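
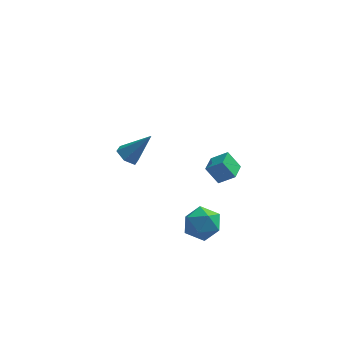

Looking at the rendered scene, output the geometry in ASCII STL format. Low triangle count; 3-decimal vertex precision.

solid 
facet normal -0.787 0.149 -0.599
outer loop
vertex 1.583 -2.391 0.356
vertex 1.845 -1.305 0.282
vertex 2.246 -2.614 -0.57
endloop
endfacet
facet normal -0.234 -0.970 0.066
outer loop
vertex 3.095 -2.775 0.078
vertex 1.583 -2.391 0.356
vertex 2.246 -2.614 -0.57
endloop
endfacet
facet normal -0.786 0.149 -0.600
outer loop
vertex 2.246 -2.614 -0.57
vertex 1.845 -1.305 0.282
vertex 2.508 -1.528 -0.643
endloop
endfacet
facet normal 0.572 -0.192 -0.797
outer loop
vertex 2.508 -1.528 -0.643
vertex 3.095 -2.775 0.078
vertex 2.246 -2.614 -0.57
endloop
endfacet
facet normal -0.572 0.192 0.797
outer loop
vertex 1.583 -2.391 0.356
vertex 2.694 -1.466 0.93
vertex 1.845 -1.305 0.282
endloop
endfacet
facet normal -0.234 -0.970 0.066
outer loop
vertex 2.432 -2.552 1.003
vertex 1.583 -2.391 0.356
vertex 3.095 -2.775 0.078
endloop
endfacet
facet normal -0.572 0.192 0.798
outer loop
vertex 2.432 -2.552 1.003
vertex 2.694 -1.466 0.93
vertex 1.583 -2.391 0.356
endloop
endfacet
facet normal 0.234 0.970 -0.066
outer loop
vertex 1.845 -1.305 0.282
vertex 2.694 -1.466 0.93
vertex 2.508 -1.528 -0.643
endloop
endfacet
facet normal 0.572 -0.192 -0.798
outer loop
vertex 3.357 -1.689 0.004
vertex 3.095 -2.775 0.078
vertex 2.508 -1.528 -0.643
endloop
endfacet
facet normal 0.234 0.970 -0.066
outer loop
vertex 2.508 -1.528 -0.643
vertex 2.694 -1.466 0.93
vertex 3.357 -1.689 0.004
endloop
endfacet
facet normal 0.786 -0.149 0.600
outer loop
vertex 3.357 -1.689 0.004
vertex 2.432 -2.552 1.003
vertex 3.095 -2.775 0.078
endloop
endfacet
facet normal 0.787 -0.149 0.599
outer loop
vertex 2.694 -1.466 0.93
vertex 2.432 -2.552 1.003
vertex 3.357 -1.689 0.004
endloop
endfacet
facet normal -0.637 -0.077 -0.767
outer loop
vertex -2.278 3.121 -4.019
vertex -2.713 3.692 -3.715
vertex -2.137 3.864 -4.211
endloop
endfacet
facet normal 0.913 -0.256 -0.319
outer loop
vertex -2.278 3.121 -4.019
vertex -2.137 3.864 -4.211
vertex -1.427 3.848 -2.165
endloop
endfacet
facet normal -0.637 -0.076 -0.767
outer loop
vertex -2.137 3.864 -4.211
vertex -2.713 3.692 -3.715
vertex -2.572 4.435 -3.906
endloop
endfacet
facet normal 0.706 0.666 -0.240
outer loop
vertex -2.137 3.864 -4.211
vertex -2.572 4.435 -3.906
vertex -1.427 3.848 -2.165
endloop
endfacet
facet normal -0.637 -0.076 -0.767
outer loop
vertex -2.572 4.435 -3.906
vertex -2.713 3.692 -3.715
vertex -3.149 4.263 -3.41
endloop
endfacet
facet normal -0.005 0.947 0.322
outer loop
vertex -2.572 4.435 -3.906
vertex -3.149 4.263 -3.41
vertex -1.427 3.848 -2.165
endloop
endfacet
facet normal -0.637 -0.076 -0.767
outer loop
vertex -3.149 4.263 -3.41
vertex -2.713 3.692 -3.715
vertex -3.29 3.52 -3.219
endloop
endfacet
facet normal -0.509 0.304 0.805
outer loop
vertex -3.149 4.263 -3.41
vertex -3.29 3.52 -3.219
vertex -1.427 3.848 -2.165
endloop
endfacet
facet normal -0.637 -0.078 -0.767
outer loop
vertex -3.29 3.52 -3.219
vertex -2.713 3.692 -3.715
vertex -2.854 2.95 -3.523
endloop
endfacet
facet normal -0.302 -0.618 0.726
outer loop
vertex -3.29 3.52 -3.219
vertex -2.854 2.95 -3.523
vertex -1.427 3.848 -2.165
endloop
endfacet
facet normal -0.637 -0.077 -0.767
outer loop
vertex -2.854 2.95 -3.523
vertex -2.713 3.692 -3.715
vertex -2.278 3.121 -4.019
endloop
endfacet
facet normal 0.408 -0.898 0.165
outer loop
vertex -2.854 2.95 -3.523
vertex -2.278 3.121 -4.019
vertex -1.427 3.848 -2.165
endloop
endfacet
facet normal -0.229 0.005 0.973
outer loop
vertex 1.339 -2.571 -2.477
vertex 0.715 -3.471 -2.619
vertex 1.785 -3.575 -2.367
endloop
endfacet
facet normal 0.421 0.281 0.863
outer loop
vertex 1.339 -2.571 -2.477
vertex 1.785 -3.575 -2.367
vertex 2.338 -2.78 -2.896
endloop
endfacet
facet normal 0.351 0.837 0.420
outer loop
vertex 1.339 -2.571 -2.477
vertex 2.338 -2.78 -2.896
vertex 1.611 -2.184 -3.475
endloop
endfacet
facet normal -0.341 0.904 0.258
outer loop
vertex 1.339 -2.571 -2.477
vertex 1.611 -2.184 -3.475
vertex 0.607 -2.611 -3.304
endloop
endfacet
facet normal -0.699 0.390 0.600
outer loop
vertex 1.339 -2.571 -2.477
vertex 0.607 -2.611 -3.304
vertex 0.715 -3.471 -2.619
endloop
endfacet
facet normal 0.817 -0.212 0.536
outer loop
vertex 2.338 -2.78 -2.896
vertex 1.785 -3.575 -2.367
vertex 2.333 -3.809 -3.296
endloop
endfacet
facet normal -0.232 -0.659 0.715
outer loop
vertex 1.785 -3.575 -2.367
vertex 0.715 -3.471 -2.619
vertex 1.329 -4.236 -3.125
endloop
endfacet
facet normal -0.993 -0.038 0.109
outer loop
vertex 0.715 -3.471 -2.619
vertex 0.607 -2.611 -3.304
vertex 0.602 -3.64 -3.704
endloop
endfacet
facet normal -0.414 0.795 -0.444
outer loop
vertex 0.607 -2.611 -3.304
vertex 1.611 -2.184 -3.475
vertex 1.155 -2.845 -4.233
endloop
endfacet
facet normal 0.705 0.685 -0.180
outer loop
vertex 1.611 -2.184 -3.475
vertex 2.338 -2.78 -2.896
vertex 2.225 -2.949 -3.981
endloop
endfacet
facet normal 0.341 -0.904 -0.258
outer loop
vertex 1.601 -3.849 -4.123
vertex 2.333 -3.809 -3.296
vertex 1.329 -4.236 -3.125
endloop
endfacet
facet normal -0.351 -0.837 -0.420
outer loop
vertex 1.601 -3.849 -4.123
vertex 1.329 -4.236 -3.125
vertex 0.602 -3.64 -3.704
endloop
endfacet
facet normal -0.421 -0.281 -0.863
outer loop
vertex 1.601 -3.849 -4.123
vertex 0.602 -3.64 -3.704
vertex 1.155 -2.845 -4.233
endloop
endfacet
facet normal 0.229 -0.005 -0.973
outer loop
vertex 1.601 -3.849 -4.123
vertex 1.155 -2.845 -4.233
vertex 2.225 -2.949 -3.981
endloop
endfacet
facet normal 0.699 -0.390 -0.600
outer loop
vertex 1.601 -3.849 -4.123
vertex 2.225 -2.949 -3.981
vertex 2.333 -3.809 -3.296
endloop
endfacet
facet normal 0.414 -0.795 0.444
outer loop
vertex 1.329 -4.236 -3.125
vertex 2.333 -3.809 -3.296
vertex 1.785 -3.575 -2.367
endloop
endfacet
facet normal -0.705 -0.685 0.180
outer loop
vertex 0.602 -3.64 -3.704
vertex 1.329 -4.236 -3.125
vertex 0.715 -3.471 -2.619
endloop
endfacet
facet normal -0.817 0.212 -0.536
outer loop
vertex 1.155 -2.845 -4.233
vertex 0.602 -3.64 -3.704
vertex 0.607 -2.611 -3.304
endloop
endfacet
facet normal 0.232 0.659 -0.715
outer loop
vertex 2.225 -2.949 -3.981
vertex 1.155 -2.845 -4.233
vertex 1.611 -2.184 -3.475
endloop
endfacet
facet normal 0.993 0.038 -0.109
outer loop
vertex 2.333 -3.809 -3.296
vertex 2.225 -2.949 -3.981
vertex 2.338 -2.78 -2.896
endloop
endfacet

endsolid


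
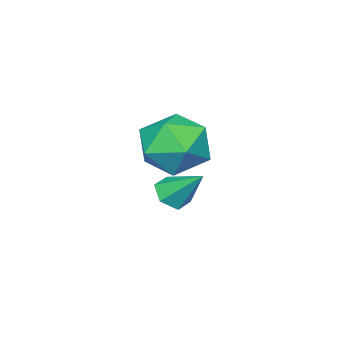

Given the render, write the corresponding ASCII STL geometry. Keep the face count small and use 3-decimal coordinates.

solid 
facet normal -0.057 0.979 0.198
outer loop
vertex -1.787 3.72 1.237
vertex -1.854 3.477 2.419
vertex -0.777 3.646 1.896
endloop
endfacet
facet normal 0.321 0.860 -0.396
outer loop
vertex -1.787 3.72 1.237
vertex -0.777 3.646 1.896
vertex -0.816 3.153 0.793
endloop
endfacet
facet normal -0.095 0.508 -0.856
outer loop
vertex -1.787 3.72 1.237
vertex -0.816 3.153 0.793
vertex -1.917 2.68 0.634
endloop
endfacet
facet normal -0.730 0.409 -0.547
outer loop
vertex -1.787 3.72 1.237
vertex -1.917 2.68 0.634
vertex -2.558 2.88 1.639
endloop
endfacet
facet normal -0.708 0.699 0.104
outer loop
vertex -1.787 3.72 1.237
vertex -2.558 2.88 1.639
vertex -1.854 3.477 2.419
endloop
endfacet
facet normal 0.870 0.437 -0.226
outer loop
vertex -0.816 3.153 0.793
vertex -0.777 3.646 1.896
vertex -0.282 2.56 1.701
endloop
endfacet
facet normal 0.258 0.628 0.734
outer loop
vertex -0.777 3.646 1.896
vertex -1.854 3.477 2.419
vertex -0.923 2.76 2.706
endloop
endfacet
facet normal -0.794 0.176 0.582
outer loop
vertex -1.854 3.477 2.419
vertex -2.558 2.88 1.639
vertex -2.024 2.287 2.547
endloop
endfacet
facet normal -0.831 -0.294 -0.472
outer loop
vertex -2.558 2.88 1.639
vertex -1.917 2.68 0.634
vertex -2.063 1.794 1.444
endloop
endfacet
facet normal 0.197 -0.133 -0.971
outer loop
vertex -1.917 2.68 0.634
vertex -0.816 3.153 0.793
vertex -0.986 1.963 0.921
endloop
endfacet
facet normal 0.730 -0.409 0.547
outer loop
vertex -1.053 1.72 2.103
vertex -0.282 2.56 1.701
vertex -0.923 2.76 2.706
endloop
endfacet
facet normal 0.095 -0.508 0.856
outer loop
vertex -1.053 1.72 2.103
vertex -0.923 2.76 2.706
vertex -2.024 2.287 2.547
endloop
endfacet
facet normal -0.321 -0.860 0.396
outer loop
vertex -1.053 1.72 2.103
vertex -2.024 2.287 2.547
vertex -2.063 1.794 1.444
endloop
endfacet
facet normal 0.057 -0.979 -0.198
outer loop
vertex -1.053 1.72 2.103
vertex -2.063 1.794 1.444
vertex -0.986 1.963 0.921
endloop
endfacet
facet normal 0.708 -0.699 -0.104
outer loop
vertex -1.053 1.72 2.103
vertex -0.986 1.963 0.921
vertex -0.282 2.56 1.701
endloop
endfacet
facet normal 0.831 0.294 0.472
outer loop
vertex -0.923 2.76 2.706
vertex -0.282 2.56 1.701
vertex -0.777 3.646 1.896
endloop
endfacet
facet normal -0.197 0.133 0.971
outer loop
vertex -2.024 2.287 2.547
vertex -0.923 2.76 2.706
vertex -1.854 3.477 2.419
endloop
endfacet
facet normal -0.870 -0.437 0.226
outer loop
vertex -2.063 1.794 1.444
vertex -2.024 2.287 2.547
vertex -2.558 2.88 1.639
endloop
endfacet
facet normal -0.258 -0.628 -0.734
outer loop
vertex -0.986 1.963 0.921
vertex -2.063 1.794 1.444
vertex -1.917 2.68 0.634
endloop
endfacet
facet normal 0.794 -0.176 -0.582
outer loop
vertex -0.282 2.56 1.701
vertex -0.986 1.963 0.921
vertex -0.816 3.153 0.793
endloop
endfacet
facet normal 0.037 -0.720 -0.693
outer loop
vertex -3.0 0.641 -1.304
vertex -3.411 1.014 -1.714
vertex -2.726 1.087 -1.753
endloop
endfacet
facet normal 0.844 0.021 0.536
outer loop
vertex -3.0 0.641 -1.304
vertex -2.726 1.087 -1.753
vertex -3.469 2.146 -0.626
endloop
endfacet
facet normal 0.037 -0.720 -0.693
outer loop
vertex -2.726 1.087 -1.753
vertex -3.411 1.014 -1.714
vertex -3.137 1.46 -2.163
endloop
endfacet
facet normal 0.737 0.662 -0.136
outer loop
vertex -2.726 1.087 -1.753
vertex -3.137 1.46 -2.163
vertex -3.469 2.146 -0.626
endloop
endfacet
facet normal 0.036 -0.720 -0.693
outer loop
vertex -3.137 1.46 -2.163
vertex -3.411 1.014 -1.714
vertex -3.822 1.387 -2.123
endloop
endfacet
facet normal -0.120 0.897 -0.426
outer loop
vertex -3.137 1.46 -2.163
vertex -3.822 1.387 -2.123
vertex -3.469 2.146 -0.626
endloop
endfacet
facet normal 0.036 -0.720 -0.693
outer loop
vertex -3.822 1.387 -2.123
vertex -3.411 1.014 -1.714
vertex -4.096 0.941 -1.674
endloop
endfacet
facet normal -0.870 0.491 -0.044
outer loop
vertex -3.822 1.387 -2.123
vertex -4.096 0.941 -1.674
vertex -3.469 2.146 -0.626
endloop
endfacet
facet normal 0.036 -0.721 -0.692
outer loop
vertex -4.096 0.941 -1.674
vertex -3.411 1.014 -1.714
vertex -3.685 0.568 -1.264
endloop
endfacet
facet normal -0.763 -0.150 0.629
outer loop
vertex -4.096 0.941 -1.674
vertex -3.685 0.568 -1.264
vertex -3.469 2.146 -0.626
endloop
endfacet
facet normal 0.036 -0.721 -0.692
outer loop
vertex -3.685 0.568 -1.264
vertex -3.411 1.014 -1.714
vertex -3.0 0.641 -1.304
endloop
endfacet
facet normal 0.095 -0.384 0.918
outer loop
vertex -3.685 0.568 -1.264
vertex -3.0 0.641 -1.304
vertex -3.469 2.146 -0.626
endloop
endfacet

endsolid


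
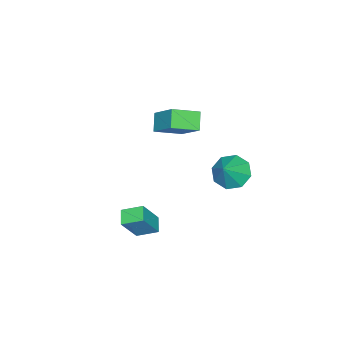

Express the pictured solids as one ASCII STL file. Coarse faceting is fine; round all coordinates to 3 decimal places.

solid 
facet normal -0.697 -0.063 -0.714
outer loop
vertex -3.926 1.208 -1.774
vertex -4.481 1.787 -1.283
vertex -3.818 1.9 -1.94
endloop
endfacet
facet normal 0.965 -0.193 -0.179
outer loop
vertex -3.926 1.208 -1.774
vertex -3.818 1.9 -1.94
vertex -3.519 1.873 -0.297
endloop
endfacet
facet normal -0.697 -0.062 -0.714
outer loop
vertex -3.818 1.9 -1.94
vertex -4.481 1.787 -1.283
vertex -4.098 2.525 -1.721
endloop
endfacet
facet normal 0.881 0.448 -0.153
outer loop
vertex -3.818 1.9 -1.94
vertex -4.098 2.525 -1.721
vertex -3.519 1.873 -0.297
endloop
endfacet
facet normal -0.696 -0.063 -0.715
outer loop
vertex -4.098 2.525 -1.721
vertex -4.481 1.787 -1.283
vertex -4.603 2.718 -1.246
endloop
endfacet
facet normal 0.498 0.847 0.185
outer loop
vertex -4.098 2.525 -1.721
vertex -4.603 2.718 -1.246
vertex -3.519 1.873 -0.297
endloop
endfacet
facet normal -0.697 -0.063 -0.714
outer loop
vertex -4.603 2.718 -1.246
vertex -4.481 1.787 -1.283
vertex -5.036 2.365 -0.792
endloop
endfacet
facet normal 0.041 0.769 0.638
outer loop
vertex -4.603 2.718 -1.246
vertex -5.036 2.365 -0.792
vertex -3.519 1.873 -0.297
endloop
endfacet
facet normal -0.697 -0.063 -0.714
outer loop
vertex -5.036 2.365 -0.792
vertex -4.481 1.787 -1.283
vertex -5.144 1.673 -0.626
endloop
endfacet
facet normal -0.222 0.260 0.940
outer loop
vertex -5.036 2.365 -0.792
vertex -5.144 1.673 -0.626
vertex -3.519 1.873 -0.297
endloop
endfacet
facet normal -0.697 -0.063 -0.714
outer loop
vertex -5.144 1.673 -0.626
vertex -4.481 1.787 -1.283
vertex -4.863 1.048 -0.845
endloop
endfacet
facet normal -0.138 -0.382 0.914
outer loop
vertex -5.144 1.673 -0.626
vertex -4.863 1.048 -0.845
vertex -3.519 1.873 -0.297
endloop
endfacet
facet normal -0.697 -0.063 -0.714
outer loop
vertex -4.863 1.048 -0.845
vertex -4.481 1.787 -1.283
vertex -4.359 0.855 -1.32
endloop
endfacet
facet normal 0.244 -0.780 0.576
outer loop
vertex -4.863 1.048 -0.845
vertex -4.359 0.855 -1.32
vertex -3.519 1.873 -0.297
endloop
endfacet
facet normal -0.697 -0.063 -0.714
outer loop
vertex -4.359 0.855 -1.32
vertex -4.481 1.787 -1.283
vertex -3.926 1.208 -1.774
endloop
endfacet
facet normal 0.701 -0.702 0.123
outer loop
vertex -4.359 0.855 -1.32
vertex -3.926 1.208 -1.774
vertex -3.519 1.873 -0.297
endloop
endfacet
facet normal -0.682 0.648 -0.340
outer loop
vertex -4.171 -0.531 1.916
vertex -3.599 0.674 3.065
vertex -3.522 -0.2 1.246
endloop
endfacet
facet normal -0.325 -0.684 -0.653
outer loop
vertex -2.581 -1.094 1.715
vertex -4.171 -0.531 1.916
vertex -3.522 -0.2 1.246
endloop
endfacet
facet normal -0.682 0.648 -0.340
outer loop
vertex -3.522 -0.2 1.246
vertex -3.599 0.674 3.065
vertex -2.95 1.005 2.394
endloop
endfacet
facet normal 0.655 0.334 -0.677
outer loop
vertex -2.95 1.005 2.394
vertex -2.581 -1.094 1.715
vertex -3.522 -0.2 1.246
endloop
endfacet
facet normal -0.655 -0.335 0.677
outer loop
vertex -4.171 -0.531 1.916
vertex -2.658 -0.22 3.534
vertex -3.599 0.674 3.065
endloop
endfacet
facet normal -0.325 -0.685 -0.652
outer loop
vertex -3.23 -1.425 2.386
vertex -4.171 -0.531 1.916
vertex -2.581 -1.094 1.715
endloop
endfacet
facet normal -0.656 -0.334 0.677
outer loop
vertex -3.23 -1.425 2.386
vertex -2.658 -0.22 3.534
vertex -4.171 -0.531 1.916
endloop
endfacet
facet normal 0.325 0.685 0.652
outer loop
vertex -3.599 0.674 3.065
vertex -2.658 -0.22 3.534
vertex -2.95 1.005 2.394
endloop
endfacet
facet normal 0.656 0.334 -0.677
outer loop
vertex -2.009 0.111 2.864
vertex -2.581 -1.094 1.715
vertex -2.95 1.005 2.394
endloop
endfacet
facet normal 0.325 0.685 0.653
outer loop
vertex -2.95 1.005 2.394
vertex -2.658 -0.22 3.534
vertex -2.009 0.111 2.864
endloop
endfacet
facet normal 0.682 -0.648 0.340
outer loop
vertex -2.009 0.111 2.864
vertex -3.23 -1.425 2.386
vertex -2.581 -1.094 1.715
endloop
endfacet
facet normal 0.682 -0.648 0.340
outer loop
vertex -2.658 -0.22 3.534
vertex -3.23 -1.425 2.386
vertex -2.009 0.111 2.864
endloop
endfacet
facet normal -0.791 -0.481 0.378
outer loop
vertex 1.449 -0.327 -0.289
vertex 1.1 0.565 0.116
vertex 0.667 -0.05 -1.574
endloop
endfacet
facet normal 0.336 -0.858 -0.389
outer loop
vertex 1.3 0.335 -1.876
vertex 1.449 -0.327 -0.289
vertex 0.667 -0.05 -1.574
endloop
endfacet
facet normal -0.791 -0.481 0.378
outer loop
vertex 0.667 -0.05 -1.574
vertex 1.1 0.565 0.116
vertex 0.318 0.843 -1.169
endloop
endfacet
facet normal -0.511 0.181 -0.840
outer loop
vertex 0.318 0.843 -1.169
vertex 1.3 0.335 -1.876
vertex 0.667 -0.05 -1.574
endloop
endfacet
facet normal 0.511 -0.181 0.840
outer loop
vertex 1.449 -0.327 -0.289
vertex 1.733 0.95 -0.186
vertex 1.1 0.565 0.116
endloop
endfacet
facet normal 0.335 -0.858 -0.389
outer loop
vertex 2.082 0.057 -0.591
vertex 1.449 -0.327 -0.289
vertex 1.3 0.335 -1.876
endloop
endfacet
facet normal 0.511 -0.181 0.840
outer loop
vertex 2.082 0.057 -0.591
vertex 1.733 0.95 -0.186
vertex 1.449 -0.327 -0.289
endloop
endfacet
facet normal -0.336 0.858 0.390
outer loop
vertex 1.1 0.565 0.116
vertex 1.733 0.95 -0.186
vertex 0.318 0.843 -1.169
endloop
endfacet
facet normal -0.511 0.182 -0.840
outer loop
vertex 0.951 1.227 -1.471
vertex 1.3 0.335 -1.876
vertex 0.318 0.843 -1.169
endloop
endfacet
facet normal -0.335 0.858 0.389
outer loop
vertex 0.318 0.843 -1.169
vertex 1.733 0.95 -0.186
vertex 0.951 1.227 -1.471
endloop
endfacet
facet normal 0.791 0.481 -0.377
outer loop
vertex 0.951 1.227 -1.471
vertex 2.082 0.057 -0.591
vertex 1.3 0.335 -1.876
endloop
endfacet
facet normal 0.791 0.481 -0.378
outer loop
vertex 1.733 0.95 -0.186
vertex 2.082 0.057 -0.591
vertex 0.951 1.227 -1.471
endloop
endfacet

endsolid


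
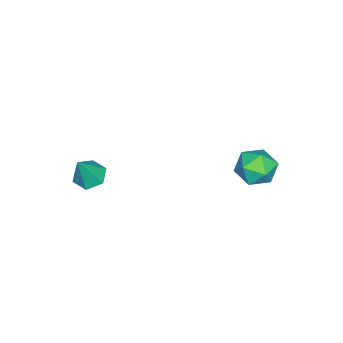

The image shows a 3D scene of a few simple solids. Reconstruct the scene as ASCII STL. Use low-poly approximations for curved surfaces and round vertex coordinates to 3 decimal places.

solid 
facet normal -0.969 -0.194 -0.152
outer loop
vertex -2.472 2.075 1.099
vertex -2.328 1.195 1.302
vertex -2.55 1.787 1.963
endloop
endfacet
facet normal -0.877 0.474 0.079
outer loop
vertex -2.472 2.075 1.099
vertex -2.55 1.787 1.963
vertex -2.136 2.582 1.783
endloop
endfacet
facet normal -0.447 0.810 -0.381
outer loop
vertex -2.472 2.075 1.099
vertex -2.136 2.582 1.783
vertex -1.658 2.482 1.009
endloop
endfacet
facet normal -0.273 0.348 -0.897
outer loop
vertex -2.472 2.075 1.099
vertex -1.658 2.482 1.009
vertex -1.776 1.625 0.712
endloop
endfacet
facet normal -0.596 -0.272 -0.756
outer loop
vertex -2.472 2.075 1.099
vertex -1.776 1.625 0.712
vertex -2.328 1.195 1.302
endloop
endfacet
facet normal -0.545 0.445 0.711
outer loop
vertex -2.136 2.582 1.783
vertex -2.55 1.787 1.963
vertex -1.784 2.015 2.408
endloop
endfacet
facet normal -0.694 -0.636 0.337
outer loop
vertex -2.55 1.787 1.963
vertex -2.328 1.195 1.302
vertex -1.902 1.158 2.111
endloop
endfacet
facet normal -0.091 -0.762 -0.641
outer loop
vertex -2.328 1.195 1.302
vertex -1.776 1.625 0.712
vertex -1.424 1.058 1.337
endloop
endfacet
facet normal 0.433 0.241 -0.869
outer loop
vertex -1.776 1.625 0.712
vertex -1.658 2.482 1.009
vertex -1.01 1.853 1.157
endloop
endfacet
facet normal 0.151 0.988 -0.034
outer loop
vertex -1.658 2.482 1.009
vertex -2.136 2.582 1.783
vertex -1.232 2.445 1.818
endloop
endfacet
facet normal 0.273 -0.348 0.897
outer loop
vertex -1.088 1.565 2.021
vertex -1.784 2.015 2.408
vertex -1.902 1.158 2.111
endloop
endfacet
facet normal 0.447 -0.810 0.381
outer loop
vertex -1.088 1.565 2.021
vertex -1.902 1.158 2.111
vertex -1.424 1.058 1.337
endloop
endfacet
facet normal 0.877 -0.474 -0.079
outer loop
vertex -1.088 1.565 2.021
vertex -1.424 1.058 1.337
vertex -1.01 1.853 1.157
endloop
endfacet
facet normal 0.969 0.194 0.152
outer loop
vertex -1.088 1.565 2.021
vertex -1.01 1.853 1.157
vertex -1.232 2.445 1.818
endloop
endfacet
facet normal 0.596 0.272 0.756
outer loop
vertex -1.088 1.565 2.021
vertex -1.232 2.445 1.818
vertex -1.784 2.015 2.408
endloop
endfacet
facet normal -0.433 -0.241 0.869
outer loop
vertex -1.902 1.158 2.111
vertex -1.784 2.015 2.408
vertex -2.55 1.787 1.963
endloop
endfacet
facet normal -0.151 -0.988 0.034
outer loop
vertex -1.424 1.058 1.337
vertex -1.902 1.158 2.111
vertex -2.328 1.195 1.302
endloop
endfacet
facet normal 0.545 -0.445 -0.711
outer loop
vertex -1.01 1.853 1.157
vertex -1.424 1.058 1.337
vertex -1.776 1.625 0.712
endloop
endfacet
facet normal 0.694 0.636 -0.337
outer loop
vertex -1.232 2.445 1.818
vertex -1.01 1.853 1.157
vertex -1.658 2.482 1.009
endloop
endfacet
facet normal 0.091 0.762 0.641
outer loop
vertex -1.784 2.015 2.408
vertex -1.232 2.445 1.818
vertex -2.136 2.582 1.783
endloop
endfacet
facet normal -0.458 0.068 -0.886
outer loop
vertex 3.123 -2.82 2.61
vertex 2.531 -2.98 2.904
vertex 2.722 -2.329 2.855
endloop
endfacet
facet normal 0.787 0.614 0.057
outer loop
vertex 3.123 -2.82 2.61
vertex 2.722 -2.329 2.855
vertex 3.209 -3.08 4.216
endloop
endfacet
facet normal -0.458 0.068 -0.886
outer loop
vertex 2.722 -2.329 2.855
vertex 2.531 -2.98 2.904
vertex 2.13 -2.488 3.149
endloop
endfacet
facet normal 0.004 0.876 0.482
outer loop
vertex 2.722 -2.329 2.855
vertex 2.13 -2.488 3.149
vertex 3.209 -3.08 4.216
endloop
endfacet
facet normal -0.458 0.068 -0.886
outer loop
vertex 2.13 -2.488 3.149
vertex 2.531 -2.98 2.904
vertex 1.939 -3.139 3.198
endloop
endfacet
facet normal -0.614 0.237 0.753
outer loop
vertex 2.13 -2.488 3.149
vertex 1.939 -3.139 3.198
vertex 3.209 -3.08 4.216
endloop
endfacet
facet normal -0.458 0.068 -0.886
outer loop
vertex 1.939 -3.139 3.198
vertex 2.531 -2.98 2.904
vertex 2.34 -3.63 2.953
endloop
endfacet
facet normal -0.448 -0.664 0.598
outer loop
vertex 1.939 -3.139 3.198
vertex 2.34 -3.63 2.953
vertex 3.209 -3.08 4.216
endloop
endfacet
facet normal -0.458 0.068 -0.886
outer loop
vertex 2.34 -3.63 2.953
vertex 2.531 -2.98 2.904
vertex 2.932 -3.471 2.659
endloop
endfacet
facet normal 0.335 -0.926 0.173
outer loop
vertex 2.34 -3.63 2.953
vertex 2.932 -3.471 2.659
vertex 3.209 -3.08 4.216
endloop
endfacet
facet normal -0.458 0.068 -0.886
outer loop
vertex 2.932 -3.471 2.659
vertex 2.531 -2.98 2.904
vertex 3.123 -2.82 2.61
endloop
endfacet
facet normal 0.953 -0.287 -0.097
outer loop
vertex 2.932 -3.471 2.659
vertex 3.123 -2.82 2.61
vertex 3.209 -3.08 4.216
endloop
endfacet

endsolid


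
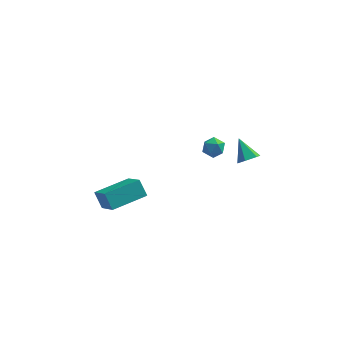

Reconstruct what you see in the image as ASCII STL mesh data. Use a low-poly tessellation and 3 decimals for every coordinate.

solid 
facet normal -0.829 -0.550 -0.098
outer loop
vertex -3.581 0.72 -2.597
vertex -4.293 2.014 -3.84
vertex -3.136 0.192 -3.401
endloop
endfacet
facet normal 0.369 -0.670 0.644
outer loop
vertex -1.427 1.326 -3.2
vertex -3.581 0.72 -2.597
vertex -3.136 0.192 -3.401
endloop
endfacet
facet normal -0.829 -0.550 -0.099
outer loop
vertex -3.136 0.192 -3.401
vertex -4.293 2.014 -3.84
vertex -3.847 1.486 -4.644
endloop
endfacet
facet normal 0.420 -0.498 -0.759
outer loop
vertex -3.847 1.486 -4.644
vertex -1.427 1.326 -3.2
vertex -3.136 0.192 -3.401
endloop
endfacet
facet normal -0.420 0.498 0.759
outer loop
vertex -3.581 0.72 -2.597
vertex -2.584 3.148 -3.639
vertex -4.293 2.014 -3.84
endloop
endfacet
facet normal 0.369 -0.670 0.644
outer loop
vertex -1.873 1.854 -2.396
vertex -3.581 0.72 -2.597
vertex -1.427 1.326 -3.2
endloop
endfacet
facet normal -0.420 0.498 0.759
outer loop
vertex -1.873 1.854 -2.396
vertex -2.584 3.148 -3.639
vertex -3.581 0.72 -2.597
endloop
endfacet
facet normal -0.369 0.670 -0.644
outer loop
vertex -4.293 2.014 -3.84
vertex -2.584 3.148 -3.639
vertex -3.847 1.486 -4.644
endloop
endfacet
facet normal 0.420 -0.498 -0.759
outer loop
vertex -2.139 2.62 -4.443
vertex -1.427 1.326 -3.2
vertex -3.847 1.486 -4.644
endloop
endfacet
facet normal -0.369 0.670 -0.644
outer loop
vertex -3.847 1.486 -4.644
vertex -2.584 3.148 -3.639
vertex -2.139 2.62 -4.443
endloop
endfacet
facet normal 0.829 0.551 0.098
outer loop
vertex -2.139 2.62 -4.443
vertex -1.873 1.854 -2.396
vertex -1.427 1.326 -3.2
endloop
endfacet
facet normal 0.829 0.550 0.098
outer loop
vertex -2.584 3.148 -3.639
vertex -1.873 1.854 -2.396
vertex -2.139 2.62 -4.443
endloop
endfacet
facet normal -0.981 0.040 0.188
outer loop
vertex 1.344 3.249 -1.104
vertex 1.475 3.321 -0.437
vertex 1.421 3.873 -0.837
endloop
endfacet
facet normal -0.835 0.300 -0.461
outer loop
vertex 1.344 3.249 -1.104
vertex 1.421 3.873 -0.837
vertex 1.701 3.723 -1.442
endloop
endfacet
facet normal -0.509 -0.211 -0.834
outer loop
vertex 1.344 3.249 -1.104
vertex 1.701 3.723 -1.442
vertex 1.927 3.079 -1.417
endloop
endfacet
facet normal -0.453 -0.789 -0.416
outer loop
vertex 1.344 3.249 -1.104
vertex 1.927 3.079 -1.417
vertex 1.788 2.831 -0.795
endloop
endfacet
facet normal -0.744 -0.632 0.214
outer loop
vertex 1.344 3.249 -1.104
vertex 1.788 2.831 -0.795
vertex 1.475 3.321 -0.437
endloop
endfacet
facet normal -0.378 0.842 -0.384
outer loop
vertex 1.701 3.723 -1.442
vertex 1.421 3.873 -0.837
vertex 2.052 4.089 -0.985
endloop
endfacet
facet normal -0.614 0.423 0.666
outer loop
vertex 1.421 3.873 -0.837
vertex 1.475 3.321 -0.437
vertex 1.913 3.841 -0.363
endloop
endfacet
facet normal -0.230 -0.666 0.710
outer loop
vertex 1.475 3.321 -0.437
vertex 1.788 2.831 -0.795
vertex 2.139 3.197 -0.338
endloop
endfacet
facet normal 0.241 -0.919 -0.312
outer loop
vertex 1.788 2.831 -0.795
vertex 1.927 3.079 -1.417
vertex 2.419 3.047 -0.943
endloop
endfacet
facet normal 0.150 0.014 -0.989
outer loop
vertex 1.927 3.079 -1.417
vertex 1.701 3.723 -1.442
vertex 2.365 3.599 -1.343
endloop
endfacet
facet normal 0.453 0.789 0.416
outer loop
vertex 2.496 3.671 -0.676
vertex 2.052 4.089 -0.985
vertex 1.913 3.841 -0.363
endloop
endfacet
facet normal 0.509 0.211 0.834
outer loop
vertex 2.496 3.671 -0.676
vertex 1.913 3.841 -0.363
vertex 2.139 3.197 -0.338
endloop
endfacet
facet normal 0.835 -0.300 0.461
outer loop
vertex 2.496 3.671 -0.676
vertex 2.139 3.197 -0.338
vertex 2.419 3.047 -0.943
endloop
endfacet
facet normal 0.981 -0.040 -0.188
outer loop
vertex 2.496 3.671 -0.676
vertex 2.419 3.047 -0.943
vertex 2.365 3.599 -1.343
endloop
endfacet
facet normal 0.744 0.632 -0.214
outer loop
vertex 2.496 3.671 -0.676
vertex 2.365 3.599 -1.343
vertex 2.052 4.089 -0.985
endloop
endfacet
facet normal -0.241 0.919 0.312
outer loop
vertex 1.913 3.841 -0.363
vertex 2.052 4.089 -0.985
vertex 1.421 3.873 -0.837
endloop
endfacet
facet normal -0.150 -0.014 0.989
outer loop
vertex 2.139 3.197 -0.338
vertex 1.913 3.841 -0.363
vertex 1.475 3.321 -0.437
endloop
endfacet
facet normal 0.378 -0.842 0.384
outer loop
vertex 2.419 3.047 -0.943
vertex 2.139 3.197 -0.338
vertex 1.788 2.831 -0.795
endloop
endfacet
facet normal 0.614 -0.423 -0.666
outer loop
vertex 2.365 3.599 -1.343
vertex 2.419 3.047 -0.943
vertex 1.927 3.079 -1.417
endloop
endfacet
facet normal 0.230 0.666 -0.710
outer loop
vertex 2.052 4.089 -0.985
vertex 2.365 3.599 -1.343
vertex 1.701 3.723 -1.442
endloop
endfacet
facet normal 0.413 -0.634 -0.654
outer loop
vertex 4.244 -0.387 2.253
vertex 3.857 -0.175 1.803
vertex 4.417 0.099 1.891
endloop
endfacet
facet normal 0.648 0.293 0.703
outer loop
vertex 4.244 -0.387 2.253
vertex 4.417 0.099 1.891
vertex 3.303 0.675 2.677
endloop
endfacet
facet normal 0.413 -0.636 -0.652
outer loop
vertex 4.417 0.099 1.891
vertex 3.857 -0.175 1.803
vertex 4.03 0.31 1.44
endloop
endfacet
facet normal 0.467 0.884 0.013
outer loop
vertex 4.417 0.099 1.891
vertex 4.03 0.31 1.44
vertex 3.303 0.675 2.677
endloop
endfacet
facet normal 0.413 -0.636 -0.652
outer loop
vertex 4.03 0.31 1.44
vertex 3.857 -0.175 1.803
vertex 3.47 0.036 1.352
endloop
endfacet
facet normal -0.337 0.831 -0.443
outer loop
vertex 4.03 0.31 1.44
vertex 3.47 0.036 1.352
vertex 3.303 0.675 2.677
endloop
endfacet
facet normal 0.414 -0.635 -0.652
outer loop
vertex 3.47 0.036 1.352
vertex 3.857 -0.175 1.803
vertex 3.297 -0.449 1.714
endloop
endfacet
facet normal -0.960 0.185 -0.210
outer loop
vertex 3.47 0.036 1.352
vertex 3.297 -0.449 1.714
vertex 3.303 0.675 2.677
endloop
endfacet
facet normal 0.414 -0.634 -0.653
outer loop
vertex 3.297 -0.449 1.714
vertex 3.857 -0.175 1.803
vertex 3.683 -0.661 2.165
endloop
endfacet
facet normal -0.780 -0.405 0.477
outer loop
vertex 3.297 -0.449 1.714
vertex 3.683 -0.661 2.165
vertex 3.303 0.675 2.677
endloop
endfacet
facet normal 0.412 -0.635 -0.654
outer loop
vertex 3.683 -0.661 2.165
vertex 3.857 -0.175 1.803
vertex 4.244 -0.387 2.253
endloop
endfacet
facet normal 0.025 -0.352 0.936
outer loop
vertex 3.683 -0.661 2.165
vertex 4.244 -0.387 2.253
vertex 3.303 0.675 2.677
endloop
endfacet

endsolid


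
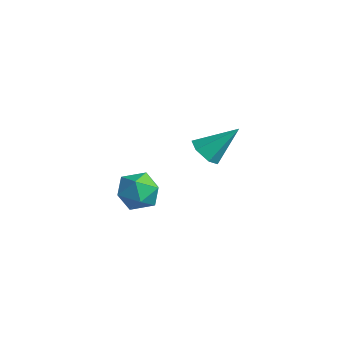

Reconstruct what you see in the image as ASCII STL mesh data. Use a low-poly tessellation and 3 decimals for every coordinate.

solid 
facet normal -0.350 -0.650 -0.674
outer loop
vertex -2.006 1.683 -1.642
vertex -2.605 1.393 -1.051
vertex -2.808 2.067 -1.596
endloop
endfacet
facet normal 0.360 0.808 -0.466
outer loop
vertex -2.006 1.683 -1.642
vertex -2.808 2.067 -1.596
vertex -1.855 2.787 0.391
endloop
endfacet
facet normal -0.351 -0.650 -0.674
outer loop
vertex -2.808 2.067 -1.596
vertex -2.605 1.393 -1.051
vertex -3.407 1.777 -1.004
endloop
endfacet
facet normal -0.495 0.866 -0.076
outer loop
vertex -2.808 2.067 -1.596
vertex -3.407 1.777 -1.004
vertex -1.855 2.787 0.391
endloop
endfacet
facet normal -0.351 -0.651 -0.673
outer loop
vertex -3.407 1.777 -1.004
vertex -2.605 1.393 -1.051
vertex -3.203 1.104 -0.459
endloop
endfacet
facet normal -0.736 0.277 0.618
outer loop
vertex -3.407 1.777 -1.004
vertex -3.203 1.104 -0.459
vertex -1.855 2.787 0.391
endloop
endfacet
facet normal -0.351 -0.652 -0.673
outer loop
vertex -3.203 1.104 -0.459
vertex -2.605 1.393 -1.051
vertex -2.402 0.72 -0.505
endloop
endfacet
facet normal -0.123 -0.367 0.922
outer loop
vertex -3.203 1.104 -0.459
vertex -2.402 0.72 -0.505
vertex -1.855 2.787 0.391
endloop
endfacet
facet normal -0.350 -0.652 -0.673
outer loop
vertex -2.402 0.72 -0.505
vertex -2.605 1.393 -1.051
vertex -1.803 1.01 -1.097
endloop
endfacet
facet normal 0.732 -0.425 0.533
outer loop
vertex -2.402 0.72 -0.505
vertex -1.803 1.01 -1.097
vertex -1.855 2.787 0.391
endloop
endfacet
facet normal -0.350 -0.651 -0.674
outer loop
vertex -1.803 1.01 -1.097
vertex -2.605 1.393 -1.051
vertex -2.006 1.683 -1.642
endloop
endfacet
facet normal 0.973 0.163 -0.161
outer loop
vertex -1.803 1.01 -1.097
vertex -2.006 1.683 -1.642
vertex -1.855 2.787 0.391
endloop
endfacet
facet normal 0.269 0.845 0.462
outer loop
vertex -0.781 -2.58 -0.832
vertex -1.046 -3.033 0.151
vertex -0.013 -3.142 -0.252
endloop
endfacet
facet normal 0.649 0.749 -0.134
outer loop
vertex -0.781 -2.58 -0.832
vertex -0.013 -3.142 -0.252
vertex -0.086 -3.277 -1.356
endloop
endfacet
facet normal 0.193 0.705 -0.682
outer loop
vertex -0.781 -2.58 -0.832
vertex -0.086 -3.277 -1.356
vertex -1.165 -3.251 -1.635
endloop
endfacet
facet normal -0.468 0.775 -0.424
outer loop
vertex -0.781 -2.58 -0.832
vertex -1.165 -3.251 -1.635
vertex -1.758 -3.1 -0.704
endloop
endfacet
facet normal -0.421 0.861 0.283
outer loop
vertex -0.781 -2.58 -0.832
vertex -1.758 -3.1 -0.704
vertex -1.046 -3.033 0.151
endloop
endfacet
facet normal 0.989 0.124 -0.081
outer loop
vertex -0.086 -3.277 -1.356
vertex -0.013 -3.142 -0.252
vertex 0.078 -4.16 -0.696
endloop
endfacet
facet normal 0.374 0.280 0.884
outer loop
vertex -0.013 -3.142 -0.252
vertex -1.046 -3.033 0.151
vertex -0.515 -4.009 0.235
endloop
endfacet
facet normal -0.743 0.307 0.595
outer loop
vertex -1.046 -3.033 0.151
vertex -1.758 -3.1 -0.704
vertex -1.594 -3.983 -0.044
endloop
endfacet
facet normal -0.819 0.166 -0.549
outer loop
vertex -1.758 -3.1 -0.704
vertex -1.165 -3.251 -1.635
vertex -1.667 -4.118 -1.148
endloop
endfacet
facet normal 0.251 0.053 -0.966
outer loop
vertex -1.165 -3.251 -1.635
vertex -0.086 -3.277 -1.356
vertex -0.634 -4.227 -1.551
endloop
endfacet
facet normal 0.468 -0.775 0.424
outer loop
vertex -0.899 -4.68 -0.568
vertex 0.078 -4.16 -0.696
vertex -0.515 -4.009 0.235
endloop
endfacet
facet normal -0.193 -0.705 0.682
outer loop
vertex -0.899 -4.68 -0.568
vertex -0.515 -4.009 0.235
vertex -1.594 -3.983 -0.044
endloop
endfacet
facet normal -0.649 -0.749 0.134
outer loop
vertex -0.899 -4.68 -0.568
vertex -1.594 -3.983 -0.044
vertex -1.667 -4.118 -1.148
endloop
endfacet
facet normal -0.269 -0.845 -0.462
outer loop
vertex -0.899 -4.68 -0.568
vertex -1.667 -4.118 -1.148
vertex -0.634 -4.227 -1.551
endloop
endfacet
facet normal 0.421 -0.861 -0.283
outer loop
vertex -0.899 -4.68 -0.568
vertex -0.634 -4.227 -1.551
vertex 0.078 -4.16 -0.696
endloop
endfacet
facet normal 0.819 -0.166 0.549
outer loop
vertex -0.515 -4.009 0.235
vertex 0.078 -4.16 -0.696
vertex -0.013 -3.142 -0.252
endloop
endfacet
facet normal -0.251 -0.053 0.966
outer loop
vertex -1.594 -3.983 -0.044
vertex -0.515 -4.009 0.235
vertex -1.046 -3.033 0.151
endloop
endfacet
facet normal -0.989 -0.124 0.081
outer loop
vertex -1.667 -4.118 -1.148
vertex -1.594 -3.983 -0.044
vertex -1.758 -3.1 -0.704
endloop
endfacet
facet normal -0.374 -0.280 -0.884
outer loop
vertex -0.634 -4.227 -1.551
vertex -1.667 -4.118 -1.148
vertex -1.165 -3.251 -1.635
endloop
endfacet
facet normal 0.743 -0.307 -0.595
outer loop
vertex 0.078 -4.16 -0.696
vertex -0.634 -4.227 -1.551
vertex -0.086 -3.277 -1.356
endloop
endfacet

endsolid


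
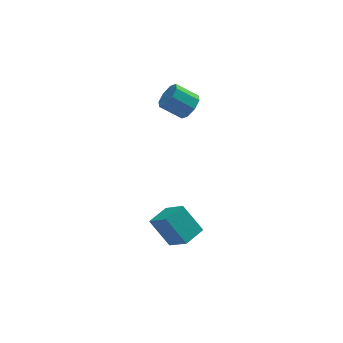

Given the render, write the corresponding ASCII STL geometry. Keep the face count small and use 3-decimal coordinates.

solid 
facet normal -0.770 -0.625 -0.127
outer loop
vertex 1.882 -2.037 -1.209
vertex 1.247 -1.05 -2.222
vertex 2.709 -2.8 -2.47
endloop
endfacet
facet normal 0.409 -0.637 0.654
outer loop
vertex 3.633 -2.05 -2.318
vertex 1.882 -2.037 -1.209
vertex 2.709 -2.8 -2.47
endloop
endfacet
facet normal -0.770 -0.625 -0.127
outer loop
vertex 2.709 -2.8 -2.47
vertex 1.247 -1.05 -2.222
vertex 2.074 -1.813 -3.483
endloop
endfacet
facet normal 0.489 -0.451 -0.746
outer loop
vertex 2.074 -1.813 -3.483
vertex 3.633 -2.05 -2.318
vertex 2.709 -2.8 -2.47
endloop
endfacet
facet normal -0.489 0.451 0.746
outer loop
vertex 1.882 -2.037 -1.209
vertex 2.171 -0.3 -2.07
vertex 1.247 -1.05 -2.222
endloop
endfacet
facet normal 0.409 -0.637 0.654
outer loop
vertex 2.806 -1.287 -1.057
vertex 1.882 -2.037 -1.209
vertex 3.633 -2.05 -2.318
endloop
endfacet
facet normal -0.489 0.451 0.746
outer loop
vertex 2.806 -1.287 -1.057
vertex 2.171 -0.3 -2.07
vertex 1.882 -2.037 -1.209
endloop
endfacet
facet normal -0.409 0.637 -0.654
outer loop
vertex 1.247 -1.05 -2.222
vertex 2.171 -0.3 -2.07
vertex 2.074 -1.813 -3.483
endloop
endfacet
facet normal 0.489 -0.451 -0.746
outer loop
vertex 2.998 -1.063 -3.331
vertex 3.633 -2.05 -2.318
vertex 2.074 -1.813 -3.483
endloop
endfacet
facet normal -0.409 0.637 -0.654
outer loop
vertex 2.074 -1.813 -3.483
vertex 2.171 -0.3 -2.07
vertex 2.998 -1.063 -3.331
endloop
endfacet
facet normal 0.770 0.625 0.127
outer loop
vertex 2.998 -1.063 -3.331
vertex 2.806 -1.287 -1.057
vertex 3.633 -2.05 -2.318
endloop
endfacet
facet normal 0.770 0.625 0.127
outer loop
vertex 2.171 -0.3 -2.07
vertex 2.806 -1.287 -1.057
vertex 2.998 -1.063 -3.331
endloop
endfacet
facet normal 0.779 -0.230 -0.583
outer loop
vertex 4.209 2.158 3.647
vertex 3.808 2.357 3.033
vertex 4.274 2.72 3.512
endloop
endfacet
facet normal 0.616 0.116 0.779
outer loop
vertex 4.209 2.158 3.647
vertex 4.274 2.72 3.512
vertex 3.172 2.464 4.422
endloop
endfacet
facet normal 0.616 0.117 0.779
outer loop
vertex 3.172 2.464 4.422
vertex 4.274 2.72 3.512
vertex 3.237 3.026 4.286
endloop
endfacet
facet normal -0.780 0.231 0.582
outer loop
vertex 3.172 2.464 4.422
vertex 3.237 3.026 4.286
vertex 2.772 2.663 3.807
endloop
endfacet
facet normal 0.779 -0.231 -0.583
outer loop
vertex 4.274 2.72 3.512
vertex 3.808 2.357 3.033
vertex 4.066 3.069 3.096
endloop
endfacet
facet normal 0.514 0.766 0.386
outer loop
vertex 4.274 2.72 3.512
vertex 4.066 3.069 3.096
vertex 3.237 3.026 4.286
endloop
endfacet
facet normal 0.514 0.766 0.386
outer loop
vertex 3.237 3.026 4.286
vertex 4.066 3.069 3.096
vertex 3.029 3.375 3.87
endloop
endfacet
facet normal -0.780 0.230 0.583
outer loop
vertex 3.237 3.026 4.286
vertex 3.029 3.375 3.87
vertex 2.772 2.663 3.807
endloop
endfacet
facet normal 0.779 -0.231 -0.583
outer loop
vertex 4.066 3.069 3.096
vertex 3.808 2.357 3.033
vertex 3.707 3.001 2.643
endloop
endfacet
facet normal 0.111 0.966 -0.233
outer loop
vertex 4.066 3.069 3.096
vertex 3.707 3.001 2.643
vertex 3.029 3.375 3.87
endloop
endfacet
facet normal 0.111 0.966 -0.233
outer loop
vertex 3.029 3.375 3.87
vertex 3.707 3.001 2.643
vertex 2.67 3.307 3.417
endloop
endfacet
facet normal -0.779 0.230 0.583
outer loop
vertex 3.029 3.375 3.87
vertex 2.67 3.307 3.417
vertex 2.772 2.663 3.807
endloop
endfacet
facet normal 0.780 -0.230 -0.582
outer loop
vertex 3.707 3.001 2.643
vertex 3.808 2.357 3.033
vertex 3.408 2.556 2.418
endloop
endfacet
facet normal -0.356 0.601 -0.715
outer loop
vertex 3.707 3.001 2.643
vertex 3.408 2.556 2.418
vertex 2.67 3.307 3.417
endloop
endfacet
facet normal -0.358 0.600 -0.715
outer loop
vertex 2.67 3.307 3.417
vertex 3.408 2.556 2.418
vertex 2.371 2.862 3.193
endloop
endfacet
facet normal -0.779 0.230 0.583
outer loop
vertex 2.67 3.307 3.417
vertex 2.371 2.862 3.193
vertex 2.772 2.663 3.807
endloop
endfacet
facet normal 0.780 -0.231 -0.582
outer loop
vertex 3.408 2.556 2.418
vertex 3.808 2.357 3.033
vertex 3.343 1.994 2.554
endloop
endfacet
facet normal -0.616 -0.117 -0.779
outer loop
vertex 3.408 2.556 2.418
vertex 3.343 1.994 2.554
vertex 2.371 2.862 3.193
endloop
endfacet
facet normal -0.616 -0.116 -0.779
outer loop
vertex 2.371 2.862 3.193
vertex 3.343 1.994 2.554
vertex 2.306 2.3 3.328
endloop
endfacet
facet normal -0.779 0.230 0.583
outer loop
vertex 2.371 2.862 3.193
vertex 2.306 2.3 3.328
vertex 2.772 2.663 3.807
endloop
endfacet
facet normal 0.780 -0.230 -0.583
outer loop
vertex 3.343 1.994 2.554
vertex 3.808 2.357 3.033
vertex 3.551 1.645 2.97
endloop
endfacet
facet normal -0.514 -0.766 -0.386
outer loop
vertex 3.343 1.994 2.554
vertex 3.551 1.645 2.97
vertex 2.306 2.3 3.328
endloop
endfacet
facet normal -0.514 -0.766 -0.386
outer loop
vertex 2.306 2.3 3.328
vertex 3.551 1.645 2.97
vertex 2.514 1.951 3.744
endloop
endfacet
facet normal -0.779 0.231 0.583
outer loop
vertex 2.306 2.3 3.328
vertex 2.514 1.951 3.744
vertex 2.772 2.663 3.807
endloop
endfacet
facet normal 0.779 -0.230 -0.583
outer loop
vertex 3.551 1.645 2.97
vertex 3.808 2.357 3.033
vertex 3.91 1.713 3.423
endloop
endfacet
facet normal -0.111 -0.966 0.233
outer loop
vertex 3.551 1.645 2.97
vertex 3.91 1.713 3.423
vertex 2.514 1.951 3.744
endloop
endfacet
facet normal -0.111 -0.966 0.233
outer loop
vertex 2.514 1.951 3.744
vertex 3.91 1.713 3.423
vertex 2.873 2.019 4.197
endloop
endfacet
facet normal -0.779 0.231 0.583
outer loop
vertex 2.514 1.951 3.744
vertex 2.873 2.019 4.197
vertex 2.772 2.663 3.807
endloop
endfacet
facet normal 0.779 -0.230 -0.583
outer loop
vertex 3.91 1.713 3.423
vertex 3.808 2.357 3.033
vertex 4.209 2.158 3.647
endloop
endfacet
facet normal 0.357 -0.600 0.716
outer loop
vertex 3.91 1.713 3.423
vertex 4.209 2.158 3.647
vertex 2.873 2.019 4.197
endloop
endfacet
facet normal 0.357 -0.601 0.715
outer loop
vertex 2.873 2.019 4.197
vertex 4.209 2.158 3.647
vertex 3.172 2.464 4.422
endloop
endfacet
facet normal -0.780 0.230 0.582
outer loop
vertex 2.873 2.019 4.197
vertex 3.172 2.464 4.422
vertex 2.772 2.663 3.807
endloop
endfacet

endsolid


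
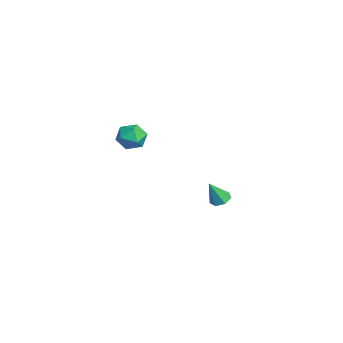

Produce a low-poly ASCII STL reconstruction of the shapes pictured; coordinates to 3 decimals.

solid 
facet normal -0.088 0.450 -0.888
outer loop
vertex -2.933 1.368 -2.784
vertex -3.204 0.972 -2.958
vertex -3.371 1.395 -2.727
endloop
endfacet
facet normal 0.136 0.674 0.727
outer loop
vertex -2.933 1.368 -2.784
vertex -3.371 1.395 -2.727
vertex -3.096 0.428 -1.882
endloop
endfacet
facet normal -0.090 0.450 -0.889
outer loop
vertex -3.371 1.395 -2.727
vertex -3.204 0.972 -2.958
vertex -3.683 1.103 -2.843
endloop
endfacet
facet normal -0.626 0.404 0.667
outer loop
vertex -3.371 1.395 -2.727
vertex -3.683 1.103 -2.843
vertex -3.096 0.428 -1.882
endloop
endfacet
facet normal -0.090 0.451 -0.888
outer loop
vertex -3.683 1.103 -2.843
vertex -3.204 0.972 -2.958
vertex -3.634 0.713 -3.046
endloop
endfacet
facet normal -0.894 -0.290 0.342
outer loop
vertex -3.683 1.103 -2.843
vertex -3.634 0.713 -3.046
vertex -3.096 0.428 -1.882
endloop
endfacet
facet normal -0.089 0.450 -0.889
outer loop
vertex -3.634 0.713 -3.046
vertex -3.204 0.972 -2.958
vertex -3.261 0.518 -3.182
endloop
endfacet
facet normal -0.464 -0.886 -0.002
outer loop
vertex -3.634 0.713 -3.046
vertex -3.261 0.518 -3.182
vertex -3.096 0.428 -1.882
endloop
endfacet
facet normal -0.088 0.450 -0.889
outer loop
vertex -3.261 0.518 -3.182
vertex -3.204 0.972 -2.958
vertex -2.845 0.665 -3.149
endloop
endfacet
facet normal 0.339 -0.935 -0.108
outer loop
vertex -3.261 0.518 -3.182
vertex -2.845 0.665 -3.149
vertex -3.096 0.428 -1.882
endloop
endfacet
facet normal -0.088 0.450 -0.889
outer loop
vertex -2.845 0.665 -3.149
vertex -3.204 0.972 -2.958
vertex -2.699 1.043 -2.972
endloop
endfacet
facet normal 0.910 -0.401 0.105
outer loop
vertex -2.845 0.665 -3.149
vertex -2.699 1.043 -2.972
vertex -3.096 0.428 -1.882
endloop
endfacet
facet normal -0.088 0.451 -0.888
outer loop
vertex -2.699 1.043 -2.972
vertex -3.204 0.972 -2.958
vertex -2.933 1.368 -2.784
endloop
endfacet
facet normal 0.821 0.315 0.477
outer loop
vertex -2.699 1.043 -2.972
vertex -2.933 1.368 -2.784
vertex -3.096 0.428 -1.882
endloop
endfacet
facet normal -0.879 0.446 0.167
outer loop
vertex -0.364 -3.0 2.88
vertex -0.642 -3.612 3.053
vertex -0.348 -3.215 3.54
endloop
endfacet
facet normal -0.337 0.893 0.299
outer loop
vertex -0.364 -3.0 2.88
vertex -0.348 -3.215 3.54
vertex 0.21 -2.911 3.261
endloop
endfacet
facet normal 0.049 0.954 -0.297
outer loop
vertex -0.364 -3.0 2.88
vertex 0.21 -2.911 3.261
vertex 0.26 -3.119 2.601
endloop
endfacet
facet normal -0.253 0.545 -0.799
outer loop
vertex -0.364 -3.0 2.88
vertex 0.26 -3.119 2.601
vertex -0.266 -3.553 2.472
endloop
endfacet
facet normal -0.827 0.231 -0.512
outer loop
vertex -0.364 -3.0 2.88
vertex -0.266 -3.553 2.472
vertex -0.642 -3.612 3.053
endloop
endfacet
facet normal 0.075 0.596 0.800
outer loop
vertex 0.21 -2.911 3.261
vertex -0.348 -3.215 3.54
vertex 0.286 -3.467 3.668
endloop
endfacet
facet normal -0.800 -0.127 0.586
outer loop
vertex -0.348 -3.215 3.54
vertex -0.642 -3.612 3.053
vertex -0.24 -3.901 3.539
endloop
endfacet
facet normal -0.717 -0.473 -0.512
outer loop
vertex -0.642 -3.612 3.053
vertex -0.266 -3.553 2.472
vertex -0.19 -4.109 2.879
endloop
endfacet
facet normal 0.211 0.035 -0.977
outer loop
vertex -0.266 -3.553 2.472
vertex 0.26 -3.119 2.601
vertex 0.368 -3.805 2.6
endloop
endfacet
facet normal 0.700 0.695 -0.166
outer loop
vertex 0.26 -3.119 2.601
vertex 0.21 -2.911 3.261
vertex 0.662 -3.408 3.087
endloop
endfacet
facet normal 0.253 -0.545 0.799
outer loop
vertex 0.384 -4.02 3.26
vertex 0.286 -3.467 3.668
vertex -0.24 -3.901 3.539
endloop
endfacet
facet normal -0.049 -0.954 0.297
outer loop
vertex 0.384 -4.02 3.26
vertex -0.24 -3.901 3.539
vertex -0.19 -4.109 2.879
endloop
endfacet
facet normal 0.337 -0.893 -0.299
outer loop
vertex 0.384 -4.02 3.26
vertex -0.19 -4.109 2.879
vertex 0.368 -3.805 2.6
endloop
endfacet
facet normal 0.879 -0.446 -0.167
outer loop
vertex 0.384 -4.02 3.26
vertex 0.368 -3.805 2.6
vertex 0.662 -3.408 3.087
endloop
endfacet
facet normal 0.827 -0.231 0.512
outer loop
vertex 0.384 -4.02 3.26
vertex 0.662 -3.408 3.087
vertex 0.286 -3.467 3.668
endloop
endfacet
facet normal -0.211 -0.035 0.977
outer loop
vertex -0.24 -3.901 3.539
vertex 0.286 -3.467 3.668
vertex -0.348 -3.215 3.54
endloop
endfacet
facet normal -0.700 -0.695 0.166
outer loop
vertex -0.19 -4.109 2.879
vertex -0.24 -3.901 3.539
vertex -0.642 -3.612 3.053
endloop
endfacet
facet normal -0.075 -0.596 -0.800
outer loop
vertex 0.368 -3.805 2.6
vertex -0.19 -4.109 2.879
vertex -0.266 -3.553 2.472
endloop
endfacet
facet normal 0.800 0.127 -0.586
outer loop
vertex 0.662 -3.408 3.087
vertex 0.368 -3.805 2.6
vertex 0.26 -3.119 2.601
endloop
endfacet
facet normal 0.717 0.473 0.512
outer loop
vertex 0.286 -3.467 3.668
vertex 0.662 -3.408 3.087
vertex 0.21 -2.911 3.261
endloop
endfacet

endsolid


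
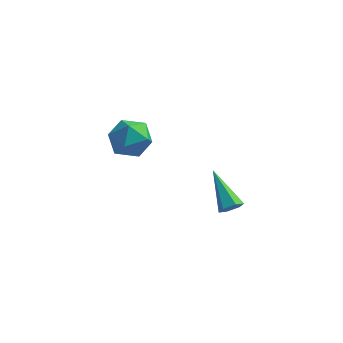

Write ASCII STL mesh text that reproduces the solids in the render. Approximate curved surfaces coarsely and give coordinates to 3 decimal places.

solid 
facet normal 0.576 -0.600 -0.555
outer loop
vertex 2.897 -0.352 1.592
vertex 2.652 -0.15 1.119
vertex 3.118 0.103 1.329
endloop
endfacet
facet normal 0.566 0.189 0.802
outer loop
vertex 2.897 -0.352 1.592
vertex 3.118 0.103 1.329
vertex 1.468 1.09 2.261
endloop
endfacet
facet normal 0.576 -0.601 -0.554
outer loop
vertex 3.118 0.103 1.329
vertex 2.652 -0.15 1.119
vertex 2.873 0.305 0.855
endloop
endfacet
facet normal 0.543 0.836 0.076
outer loop
vertex 3.118 0.103 1.329
vertex 2.873 0.305 0.855
vertex 1.468 1.09 2.261
endloop
endfacet
facet normal 0.575 -0.601 -0.555
outer loop
vertex 2.873 0.305 0.855
vertex 2.652 -0.15 1.119
vertex 2.407 0.052 0.646
endloop
endfacet
facet normal -0.159 0.786 -0.597
outer loop
vertex 2.873 0.305 0.855
vertex 2.407 0.052 0.646
vertex 1.468 1.09 2.261
endloop
endfacet
facet normal 0.574 -0.602 -0.555
outer loop
vertex 2.407 0.052 0.646
vertex 2.652 -0.15 1.119
vertex 2.186 -0.402 0.91
endloop
endfacet
facet normal -0.835 0.090 -0.543
outer loop
vertex 2.407 0.052 0.646
vertex 2.186 -0.402 0.91
vertex 1.468 1.09 2.261
endloop
endfacet
facet normal 0.574 -0.602 -0.555
outer loop
vertex 2.186 -0.402 0.91
vertex 2.652 -0.15 1.119
vertex 2.431 -0.604 1.383
endloop
endfacet
facet normal -0.811 -0.556 0.183
outer loop
vertex 2.186 -0.402 0.91
vertex 2.431 -0.604 1.383
vertex 1.468 1.09 2.261
endloop
endfacet
facet normal 0.574 -0.602 -0.555
outer loop
vertex 2.431 -0.604 1.383
vertex 2.652 -0.15 1.119
vertex 2.897 -0.352 1.592
endloop
endfacet
facet normal -0.110 -0.506 0.855
outer loop
vertex 2.431 -0.604 1.383
vertex 2.897 -0.352 1.592
vertex 1.468 1.09 2.261
endloop
endfacet
facet normal -0.954 0.170 0.247
outer loop
vertex -4.074 4.038 0.678
vertex -4.001 3.273 1.485
vertex -3.755 4.338 1.703
endloop
endfacet
facet normal -0.652 0.758 -0.019
outer loop
vertex -4.074 4.038 0.678
vertex -3.755 4.338 1.703
vertex -3.237 4.761 0.811
endloop
endfacet
facet normal -0.417 0.607 -0.676
outer loop
vertex -4.074 4.038 0.678
vertex -3.237 4.761 0.811
vertex -3.162 3.957 0.043
endloop
endfacet
facet normal -0.574 -0.074 -0.815
outer loop
vertex -4.074 4.038 0.678
vertex -3.162 3.957 0.043
vertex -3.634 3.037 0.459
endloop
endfacet
facet normal -0.906 -0.345 -0.245
outer loop
vertex -4.074 4.038 0.678
vertex -3.634 3.037 0.459
vertex -4.001 3.273 1.485
endloop
endfacet
facet normal -0.086 0.919 0.386
outer loop
vertex -3.237 4.761 0.811
vertex -3.755 4.338 1.703
vertex -2.646 4.443 1.701
endloop
endfacet
facet normal -0.575 -0.034 0.817
outer loop
vertex -3.755 4.338 1.703
vertex -4.001 3.273 1.485
vertex -3.118 3.523 2.117
endloop
endfacet
facet normal -0.498 -0.867 0.021
outer loop
vertex -4.001 3.273 1.485
vertex -3.634 3.037 0.459
vertex -3.043 2.719 1.349
endloop
endfacet
facet normal 0.039 -0.428 -0.903
outer loop
vertex -3.634 3.037 0.459
vertex -3.162 3.957 0.043
vertex -2.525 3.142 0.457
endloop
endfacet
facet normal 0.294 0.674 -0.677
outer loop
vertex -3.162 3.957 0.043
vertex -3.237 4.761 0.811
vertex -2.279 4.207 0.675
endloop
endfacet
facet normal 0.574 0.074 0.815
outer loop
vertex -2.206 3.442 1.482
vertex -2.646 4.443 1.701
vertex -3.118 3.523 2.117
endloop
endfacet
facet normal 0.417 -0.607 0.676
outer loop
vertex -2.206 3.442 1.482
vertex -3.118 3.523 2.117
vertex -3.043 2.719 1.349
endloop
endfacet
facet normal 0.652 -0.758 0.019
outer loop
vertex -2.206 3.442 1.482
vertex -3.043 2.719 1.349
vertex -2.525 3.142 0.457
endloop
endfacet
facet normal 0.954 -0.170 -0.247
outer loop
vertex -2.206 3.442 1.482
vertex -2.525 3.142 0.457
vertex -2.279 4.207 0.675
endloop
endfacet
facet normal 0.906 0.345 0.245
outer loop
vertex -2.206 3.442 1.482
vertex -2.279 4.207 0.675
vertex -2.646 4.443 1.701
endloop
endfacet
facet normal -0.039 0.428 0.903
outer loop
vertex -3.118 3.523 2.117
vertex -2.646 4.443 1.701
vertex -3.755 4.338 1.703
endloop
endfacet
facet normal -0.294 -0.674 0.677
outer loop
vertex -3.043 2.719 1.349
vertex -3.118 3.523 2.117
vertex -4.001 3.273 1.485
endloop
endfacet
facet normal 0.086 -0.919 -0.386
outer loop
vertex -2.525 3.142 0.457
vertex -3.043 2.719 1.349
vertex -3.634 3.037 0.459
endloop
endfacet
facet normal 0.575 0.034 -0.817
outer loop
vertex -2.279 4.207 0.675
vertex -2.525 3.142 0.457
vertex -3.162 3.957 0.043
endloop
endfacet
facet normal 0.498 0.867 -0.021
outer loop
vertex -2.646 4.443 1.701
vertex -2.279 4.207 0.675
vertex -3.237 4.761 0.811
endloop
endfacet

endsolid


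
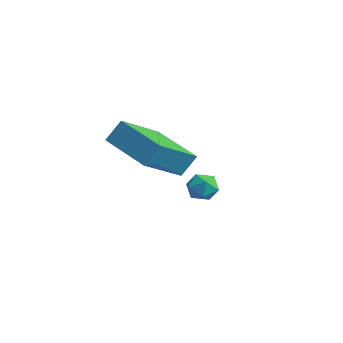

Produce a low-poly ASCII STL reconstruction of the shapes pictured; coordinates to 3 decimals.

solid 
facet normal -0.439 0.403 0.803
outer loop
vertex -1.397 2.265 -0.78
vertex -2.02 2.136 -1.056
vertex -1.715 1.662 -0.651
endloop
endfacet
facet normal 0.187 0.110 0.976
outer loop
vertex -1.397 2.265 -0.78
vertex -1.715 1.662 -0.651
vertex -1.034 1.674 -0.783
endloop
endfacet
facet normal 0.693 0.423 0.584
outer loop
vertex -1.397 2.265 -0.78
vertex -1.034 1.674 -0.783
vertex -0.918 2.155 -1.269
endloop
endfacet
facet normal 0.380 0.909 0.168
outer loop
vertex -1.397 2.265 -0.78
vertex -0.918 2.155 -1.269
vertex -1.527 2.441 -1.438
endloop
endfacet
facet normal -0.320 0.897 0.303
outer loop
vertex -1.397 2.265 -0.78
vertex -1.527 2.441 -1.438
vertex -2.02 2.136 -1.056
endloop
endfacet
facet normal 0.165 -0.582 0.797
outer loop
vertex -1.034 1.674 -0.783
vertex -1.715 1.662 -0.651
vertex -1.433 1.179 -1.062
endloop
endfacet
facet normal -0.850 -0.107 0.516
outer loop
vertex -1.715 1.662 -0.651
vertex -2.02 2.136 -1.056
vertex -2.042 1.465 -1.231
endloop
endfacet
facet normal -0.657 0.695 -0.293
outer loop
vertex -2.02 2.136 -1.056
vertex -1.527 2.441 -1.438
vertex -1.926 1.946 -1.717
endloop
endfacet
facet normal 0.477 0.714 -0.512
outer loop
vertex -1.527 2.441 -1.438
vertex -0.918 2.155 -1.269
vertex -1.245 1.958 -1.849
endloop
endfacet
facet normal 0.984 -0.074 0.161
outer loop
vertex -0.918 2.155 -1.269
vertex -1.034 1.674 -0.783
vertex -0.94 1.484 -1.444
endloop
endfacet
facet normal -0.380 -0.909 -0.168
outer loop
vertex -1.563 1.355 -1.72
vertex -1.433 1.179 -1.062
vertex -2.042 1.465 -1.231
endloop
endfacet
facet normal -0.693 -0.423 -0.584
outer loop
vertex -1.563 1.355 -1.72
vertex -2.042 1.465 -1.231
vertex -1.926 1.946 -1.717
endloop
endfacet
facet normal -0.187 -0.110 -0.976
outer loop
vertex -1.563 1.355 -1.72
vertex -1.926 1.946 -1.717
vertex -1.245 1.958 -1.849
endloop
endfacet
facet normal 0.439 -0.403 -0.803
outer loop
vertex -1.563 1.355 -1.72
vertex -1.245 1.958 -1.849
vertex -0.94 1.484 -1.444
endloop
endfacet
facet normal 0.320 -0.897 -0.303
outer loop
vertex -1.563 1.355 -1.72
vertex -0.94 1.484 -1.444
vertex -1.433 1.179 -1.062
endloop
endfacet
facet normal -0.477 -0.714 0.512
outer loop
vertex -2.042 1.465 -1.231
vertex -1.433 1.179 -1.062
vertex -1.715 1.662 -0.651
endloop
endfacet
facet normal -0.984 0.074 -0.161
outer loop
vertex -1.926 1.946 -1.717
vertex -2.042 1.465 -1.231
vertex -2.02 2.136 -1.056
endloop
endfacet
facet normal -0.165 0.582 -0.797
outer loop
vertex -1.245 1.958 -1.849
vertex -1.926 1.946 -1.717
vertex -1.527 2.441 -1.438
endloop
endfacet
facet normal 0.850 0.107 -0.516
outer loop
vertex -0.94 1.484 -1.444
vertex -1.245 1.958 -1.849
vertex -0.918 2.155 -1.269
endloop
endfacet
facet normal 0.657 -0.695 0.293
outer loop
vertex -1.433 1.179 -1.062
vertex -0.94 1.484 -1.444
vertex -1.034 1.674 -0.783
endloop
endfacet
facet normal -0.967 -0.115 0.227
outer loop
vertex 0.417 -3.416 3.104
vertex 0.545 -2.866 3.929
vertex -0.055 -1.637 1.992
endloop
endfacet
facet normal -0.128 -0.550 -0.825
outer loop
vertex 1.995 -1.394 1.511
vertex 0.417 -3.416 3.104
vertex -0.055 -1.637 1.992
endloop
endfacet
facet normal -0.967 -0.115 0.227
outer loop
vertex -0.055 -1.637 1.992
vertex 0.545 -2.866 3.929
vertex 0.073 -1.087 2.817
endloop
endfacet
facet normal -0.219 0.827 -0.517
outer loop
vertex 0.073 -1.087 2.817
vertex 1.995 -1.394 1.511
vertex -0.055 -1.637 1.992
endloop
endfacet
facet normal 0.219 -0.827 0.517
outer loop
vertex 0.417 -3.416 3.104
vertex 2.595 -2.623 3.448
vertex 0.545 -2.866 3.929
endloop
endfacet
facet normal -0.128 -0.550 -0.825
outer loop
vertex 2.467 -3.173 2.623
vertex 0.417 -3.416 3.104
vertex 1.995 -1.394 1.511
endloop
endfacet
facet normal 0.219 -0.827 0.517
outer loop
vertex 2.467 -3.173 2.623
vertex 2.595 -2.623 3.448
vertex 0.417 -3.416 3.104
endloop
endfacet
facet normal 0.128 0.550 0.825
outer loop
vertex 0.545 -2.866 3.929
vertex 2.595 -2.623 3.448
vertex 0.073 -1.087 2.817
endloop
endfacet
facet normal -0.219 0.827 -0.517
outer loop
vertex 2.123 -0.844 2.336
vertex 1.995 -1.394 1.511
vertex 0.073 -1.087 2.817
endloop
endfacet
facet normal 0.128 0.550 0.825
outer loop
vertex 0.073 -1.087 2.817
vertex 2.595 -2.623 3.448
vertex 2.123 -0.844 2.336
endloop
endfacet
facet normal 0.967 0.115 -0.227
outer loop
vertex 2.123 -0.844 2.336
vertex 2.467 -3.173 2.623
vertex 1.995 -1.394 1.511
endloop
endfacet
facet normal 0.967 0.115 -0.227
outer loop
vertex 2.595 -2.623 3.448
vertex 2.467 -3.173 2.623
vertex 2.123 -0.844 2.336
endloop
endfacet

endsolid


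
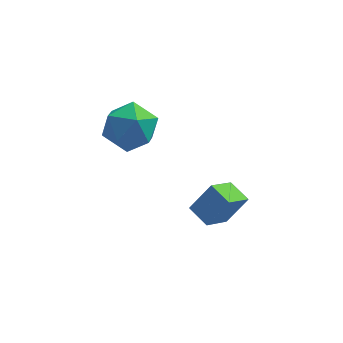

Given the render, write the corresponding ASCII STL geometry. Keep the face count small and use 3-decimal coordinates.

solid 
facet normal -0.492 -0.673 0.553
outer loop
vertex 1.074 0.931 -2.173
vertex 0.411 1.632 -1.91
vertex 0.3 0.606 -3.256
endloop
endfacet
facet normal 0.663 -0.701 -0.263
outer loop
vertex 0.989 1.548 -4.03
vertex 1.074 0.931 -2.173
vertex 0.3 0.606 -3.256
endloop
endfacet
facet normal -0.492 -0.672 0.553
outer loop
vertex 0.3 0.606 -3.256
vertex 0.411 1.632 -1.91
vertex -0.363 1.308 -2.993
endloop
endfacet
facet normal -0.564 -0.237 -0.791
outer loop
vertex -0.363 1.308 -2.993
vertex 0.989 1.548 -4.03
vertex 0.3 0.606 -3.256
endloop
endfacet
facet normal 0.564 0.237 0.791
outer loop
vertex 1.074 0.931 -2.173
vertex 1.1 2.574 -2.684
vertex 0.411 1.632 -1.91
endloop
endfacet
facet normal 0.662 -0.702 -0.263
outer loop
vertex 1.763 1.872 -2.947
vertex 1.074 0.931 -2.173
vertex 0.989 1.548 -4.03
endloop
endfacet
facet normal 0.565 0.237 0.791
outer loop
vertex 1.763 1.872 -2.947
vertex 1.1 2.574 -2.684
vertex 1.074 0.931 -2.173
endloop
endfacet
facet normal -0.662 0.701 0.264
outer loop
vertex 0.411 1.632 -1.91
vertex 1.1 2.574 -2.684
vertex -0.363 1.308 -2.993
endloop
endfacet
facet normal -0.564 -0.237 -0.791
outer loop
vertex 0.326 2.249 -3.767
vertex 0.989 1.548 -4.03
vertex -0.363 1.308 -2.993
endloop
endfacet
facet normal -0.662 0.701 0.263
outer loop
vertex -0.363 1.308 -2.993
vertex 1.1 2.574 -2.684
vertex 0.326 2.249 -3.767
endloop
endfacet
facet normal 0.492 0.673 -0.553
outer loop
vertex 0.326 2.249 -3.767
vertex 1.763 1.872 -2.947
vertex 0.989 1.548 -4.03
endloop
endfacet
facet normal 0.492 0.672 -0.553
outer loop
vertex 1.1 2.574 -2.684
vertex 1.763 1.872 -2.947
vertex 0.326 2.249 -3.767
endloop
endfacet
facet normal -0.158 -0.023 0.987
outer loop
vertex -2.424 2.594 1.967
vertex -3.264 1.86 1.816
vertex -2.214 1.489 1.975
endloop
endfacet
facet normal 0.529 0.107 0.842
outer loop
vertex -2.424 2.594 1.967
vertex -2.214 1.489 1.975
vertex -1.513 2.191 1.445
endloop
endfacet
facet normal 0.563 0.698 0.443
outer loop
vertex -2.424 2.594 1.967
vertex -1.513 2.191 1.445
vertex -2.129 2.996 0.959
endloop
endfacet
facet normal -0.104 0.934 0.342
outer loop
vertex -2.424 2.594 1.967
vertex -2.129 2.996 0.959
vertex -3.212 2.792 1.188
endloop
endfacet
facet normal -0.549 0.488 0.679
outer loop
vertex -2.424 2.594 1.967
vertex -3.212 2.792 1.188
vertex -3.264 1.86 1.816
endloop
endfacet
facet normal 0.778 -0.435 0.453
outer loop
vertex -1.513 2.191 1.445
vertex -2.214 1.489 1.975
vertex -1.788 1.208 0.972
endloop
endfacet
facet normal -0.332 -0.646 0.687
outer loop
vertex -2.214 1.489 1.975
vertex -3.264 1.86 1.816
vertex -2.871 1.004 1.201
endloop
endfacet
facet normal -0.966 0.180 0.187
outer loop
vertex -3.264 1.86 1.816
vertex -3.212 2.792 1.188
vertex -3.487 1.809 0.715
endloop
endfacet
facet normal -0.245 0.901 -0.357
outer loop
vertex -3.212 2.792 1.188
vertex -2.129 2.996 0.959
vertex -2.786 2.511 0.185
endloop
endfacet
facet normal 0.832 0.520 -0.193
outer loop
vertex -2.129 2.996 0.959
vertex -1.513 2.191 1.445
vertex -1.736 2.14 0.344
endloop
endfacet
facet normal 0.104 -0.934 -0.342
outer loop
vertex -2.576 1.406 0.193
vertex -1.788 1.208 0.972
vertex -2.871 1.004 1.201
endloop
endfacet
facet normal -0.563 -0.698 -0.443
outer loop
vertex -2.576 1.406 0.193
vertex -2.871 1.004 1.201
vertex -3.487 1.809 0.715
endloop
endfacet
facet normal -0.529 -0.107 -0.842
outer loop
vertex -2.576 1.406 0.193
vertex -3.487 1.809 0.715
vertex -2.786 2.511 0.185
endloop
endfacet
facet normal 0.158 0.023 -0.987
outer loop
vertex -2.576 1.406 0.193
vertex -2.786 2.511 0.185
vertex -1.736 2.14 0.344
endloop
endfacet
facet normal 0.549 -0.488 -0.679
outer loop
vertex -2.576 1.406 0.193
vertex -1.736 2.14 0.344
vertex -1.788 1.208 0.972
endloop
endfacet
facet normal 0.245 -0.901 0.357
outer loop
vertex -2.871 1.004 1.201
vertex -1.788 1.208 0.972
vertex -2.214 1.489 1.975
endloop
endfacet
facet normal -0.832 -0.520 0.193
outer loop
vertex -3.487 1.809 0.715
vertex -2.871 1.004 1.201
vertex -3.264 1.86 1.816
endloop
endfacet
facet normal -0.778 0.435 -0.453
outer loop
vertex -2.786 2.511 0.185
vertex -3.487 1.809 0.715
vertex -3.212 2.792 1.188
endloop
endfacet
facet normal 0.332 0.646 -0.687
outer loop
vertex -1.736 2.14 0.344
vertex -2.786 2.511 0.185
vertex -2.129 2.996 0.959
endloop
endfacet
facet normal 0.966 -0.180 -0.187
outer loop
vertex -1.788 1.208 0.972
vertex -1.736 2.14 0.344
vertex -1.513 2.191 1.445
endloop
endfacet

endsolid


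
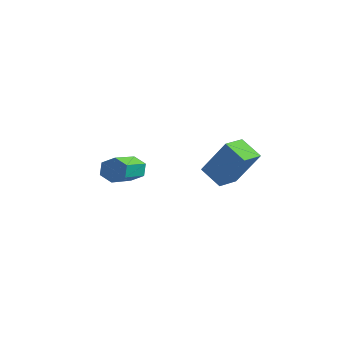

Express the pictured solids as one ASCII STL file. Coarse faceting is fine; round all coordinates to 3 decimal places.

solid 
facet normal -0.175 0.875 -0.452
outer loop
vertex -3.584 -2.687 -1.752
vertex -4.059 -2.941 -2.06
vertex -4.154 -2.675 -1.508
endloop
endfacet
facet normal 0.353 0.483 0.801
outer loop
vertex -3.584 -2.687 -1.752
vertex -4.154 -2.675 -1.508
vertex -3.206 -4.586 -0.773
endloop
endfacet
facet normal 0.355 0.484 0.800
outer loop
vertex -3.206 -4.586 -0.773
vertex -4.154 -2.675 -1.508
vertex -3.775 -4.573 -0.528
endloop
endfacet
facet normal 0.174 -0.875 0.451
outer loop
vertex -3.206 -4.586 -0.773
vertex -3.775 -4.573 -0.528
vertex -3.681 -4.839 -1.08
endloop
endfacet
facet normal -0.174 0.875 -0.452
outer loop
vertex -4.154 -2.675 -1.508
vertex -4.059 -2.941 -2.06
vertex -4.629 -2.928 -1.815
endloop
endfacet
facet normal -0.618 0.260 0.742
outer loop
vertex -4.154 -2.675 -1.508
vertex -4.629 -2.928 -1.815
vertex -3.775 -4.573 -0.528
endloop
endfacet
facet normal -0.619 0.259 0.741
outer loop
vertex -3.775 -4.573 -0.528
vertex -4.629 -2.928 -1.815
vertex -4.25 -4.827 -0.836
endloop
endfacet
facet normal 0.175 -0.875 0.451
outer loop
vertex -3.775 -4.573 -0.528
vertex -4.25 -4.827 -0.836
vertex -3.681 -4.839 -1.08
endloop
endfacet
facet normal -0.174 0.875 -0.452
outer loop
vertex -4.629 -2.928 -1.815
vertex -4.059 -2.941 -2.06
vertex -4.534 -3.194 -2.367
endloop
endfacet
facet normal -0.973 -0.225 -0.059
outer loop
vertex -4.629 -2.928 -1.815
vertex -4.534 -3.194 -2.367
vertex -4.25 -4.827 -0.836
endloop
endfacet
facet normal -0.973 -0.224 -0.058
outer loop
vertex -4.25 -4.827 -0.836
vertex -4.534 -3.194 -2.367
vertex -4.156 -5.093 -1.388
endloop
endfacet
facet normal 0.175 -0.875 0.451
outer loop
vertex -4.25 -4.827 -0.836
vertex -4.156 -5.093 -1.388
vertex -3.681 -4.839 -1.08
endloop
endfacet
facet normal -0.174 0.875 -0.451
outer loop
vertex -4.534 -3.194 -2.367
vertex -4.059 -2.941 -2.06
vertex -3.965 -3.207 -2.612
endloop
endfacet
facet normal -0.356 -0.483 -0.800
outer loop
vertex -4.534 -3.194 -2.367
vertex -3.965 -3.207 -2.612
vertex -4.156 -5.093 -1.388
endloop
endfacet
facet normal -0.353 -0.484 -0.801
outer loop
vertex -4.156 -5.093 -1.388
vertex -3.965 -3.207 -2.612
vertex -3.586 -5.105 -1.632
endloop
endfacet
facet normal 0.175 -0.875 0.452
outer loop
vertex -4.156 -5.093 -1.388
vertex -3.586 -5.105 -1.632
vertex -3.681 -4.839 -1.08
endloop
endfacet
facet normal -0.175 0.875 -0.451
outer loop
vertex -3.965 -3.207 -2.612
vertex -4.059 -2.941 -2.06
vertex -3.49 -2.953 -2.304
endloop
endfacet
facet normal 0.619 -0.259 -0.741
outer loop
vertex -3.965 -3.207 -2.612
vertex -3.49 -2.953 -2.304
vertex -3.586 -5.105 -1.632
endloop
endfacet
facet normal 0.618 -0.259 -0.742
outer loop
vertex -3.586 -5.105 -1.632
vertex -3.49 -2.953 -2.304
vertex -3.111 -4.852 -1.325
endloop
endfacet
facet normal 0.174 -0.875 0.452
outer loop
vertex -3.586 -5.105 -1.632
vertex -3.111 -4.852 -1.325
vertex -3.681 -4.839 -1.08
endloop
endfacet
facet normal -0.175 0.875 -0.451
outer loop
vertex -3.49 -2.953 -2.304
vertex -4.059 -2.941 -2.06
vertex -3.584 -2.687 -1.752
endloop
endfacet
facet normal 0.973 0.224 0.058
outer loop
vertex -3.49 -2.953 -2.304
vertex -3.584 -2.687 -1.752
vertex -3.111 -4.852 -1.325
endloop
endfacet
facet normal 0.973 0.224 0.059
outer loop
vertex -3.111 -4.852 -1.325
vertex -3.584 -2.687 -1.752
vertex -3.206 -4.586 -0.773
endloop
endfacet
facet normal 0.174 -0.875 0.452
outer loop
vertex -3.111 -4.852 -1.325
vertex -3.206 -4.586 -0.773
vertex -3.681 -4.839 -1.08
endloop
endfacet
facet normal -0.497 -0.148 -0.855
outer loop
vertex -0.013 -4.13 -0.206
vertex 0.077 -3.049 -0.445
vertex 0.955 -4.327 -0.734
endloop
endfacet
facet normal -0.081 -0.973 0.215
outer loop
vertex 1.883 -4.051 0.865
vertex -0.013 -4.13 -0.206
vertex 0.955 -4.327 -0.734
endloop
endfacet
facet normal -0.497 -0.148 -0.855
outer loop
vertex 0.955 -4.327 -0.734
vertex 0.077 -3.049 -0.445
vertex 1.044 -3.247 -0.973
endloop
endfacet
facet normal 0.864 -0.176 -0.471
outer loop
vertex 1.044 -3.247 -0.973
vertex 1.883 -4.051 0.865
vertex 0.955 -4.327 -0.734
endloop
endfacet
facet normal -0.864 0.176 0.471
outer loop
vertex -0.013 -4.13 -0.206
vertex 1.005 -2.773 1.154
vertex 0.077 -3.049 -0.445
endloop
endfacet
facet normal -0.081 -0.973 0.216
outer loop
vertex 0.916 -3.853 1.393
vertex -0.013 -4.13 -0.206
vertex 1.883 -4.051 0.865
endloop
endfacet
facet normal -0.864 0.176 0.472
outer loop
vertex 0.916 -3.853 1.393
vertex 1.005 -2.773 1.154
vertex -0.013 -4.13 -0.206
endloop
endfacet
facet normal 0.082 0.973 -0.215
outer loop
vertex 0.077 -3.049 -0.445
vertex 1.005 -2.773 1.154
vertex 1.044 -3.247 -0.973
endloop
endfacet
facet normal 0.864 -0.176 -0.472
outer loop
vertex 1.973 -2.97 0.626
vertex 1.883 -4.051 0.865
vertex 1.044 -3.247 -0.973
endloop
endfacet
facet normal 0.081 0.973 -0.215
outer loop
vertex 1.044 -3.247 -0.973
vertex 1.005 -2.773 1.154
vertex 1.973 -2.97 0.626
endloop
endfacet
facet normal 0.497 0.148 0.855
outer loop
vertex 1.973 -2.97 0.626
vertex 0.916 -3.853 1.393
vertex 1.883 -4.051 0.865
endloop
endfacet
facet normal 0.497 0.148 0.855
outer loop
vertex 1.005 -2.773 1.154
vertex 0.916 -3.853 1.393
vertex 1.973 -2.97 0.626
endloop
endfacet

endsolid


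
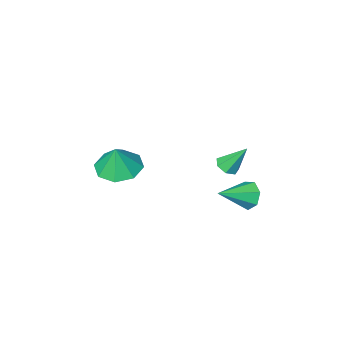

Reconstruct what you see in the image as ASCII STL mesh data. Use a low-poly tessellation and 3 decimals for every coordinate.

solid 
facet normal -0.193 -0.154 -0.969
outer loop
vertex 0.521 -3.954 -4.266
vertex -0.25 -3.335 -4.211
vertex 0.713 -3.238 -4.418
endloop
endfacet
facet normal 0.877 -0.138 0.459
outer loop
vertex 0.521 -3.954 -4.266
vertex 0.713 -3.238 -4.418
vertex -0.01 -3.145 -3.009
endloop
endfacet
facet normal -0.193 -0.154 -0.969
outer loop
vertex 0.713 -3.238 -4.418
vertex -0.25 -3.335 -4.211
vertex 0.342 -2.578 -4.449
endloop
endfacet
facet normal 0.799 0.467 0.379
outer loop
vertex 0.713 -3.238 -4.418
vertex 0.342 -2.578 -4.449
vertex -0.01 -3.145 -3.009
endloop
endfacet
facet normal -0.193 -0.154 -0.969
outer loop
vertex 0.342 -2.578 -4.449
vertex -0.25 -3.335 -4.211
vertex -0.376 -2.362 -4.34
endloop
endfacet
facet normal 0.319 0.853 0.414
outer loop
vertex 0.342 -2.578 -4.449
vertex -0.376 -2.362 -4.34
vertex -0.01 -3.145 -3.009
endloop
endfacet
facet normal -0.194 -0.154 -0.969
outer loop
vertex -0.376 -2.362 -4.34
vertex -0.25 -3.335 -4.211
vertex -1.02 -2.716 -4.155
endloop
endfacet
facet normal -0.279 0.792 0.543
outer loop
vertex -0.376 -2.362 -4.34
vertex -1.02 -2.716 -4.155
vertex -0.01 -3.145 -3.009
endloop
endfacet
facet normal -0.194 -0.153 -0.969
outer loop
vertex -1.02 -2.716 -4.155
vertex -0.25 -3.335 -4.211
vertex -1.213 -3.433 -4.003
endloop
endfacet
facet normal -0.648 0.321 0.691
outer loop
vertex -1.02 -2.716 -4.155
vertex -1.213 -3.433 -4.003
vertex -0.01 -3.145 -3.009
endloop
endfacet
facet normal -0.194 -0.153 -0.969
outer loop
vertex -1.213 -3.433 -4.003
vertex -0.25 -3.335 -4.211
vertex -0.841 -4.093 -3.973
endloop
endfacet
facet normal -0.569 -0.286 0.771
outer loop
vertex -1.213 -3.433 -4.003
vertex -0.841 -4.093 -3.973
vertex -0.01 -3.145 -3.009
endloop
endfacet
facet normal -0.193 -0.154 -0.969
outer loop
vertex -0.841 -4.093 -3.973
vertex -0.25 -3.335 -4.211
vertex -0.123 -4.309 -4.082
endloop
endfacet
facet normal -0.090 -0.670 0.737
outer loop
vertex -0.841 -4.093 -3.973
vertex -0.123 -4.309 -4.082
vertex -0.01 -3.145 -3.009
endloop
endfacet
facet normal -0.192 -0.153 -0.969
outer loop
vertex -0.123 -4.309 -4.082
vertex -0.25 -3.335 -4.211
vertex 0.521 -3.954 -4.266
endloop
endfacet
facet normal 0.510 -0.609 0.607
outer loop
vertex -0.123 -4.309 -4.082
vertex 0.521 -3.954 -4.266
vertex -0.01 -3.145 -3.009
endloop
endfacet
facet normal 0.379 -0.401 -0.834
outer loop
vertex -2.78 -0.15 -3.069
vertex -3.26 -0.205 -3.261
vertex -2.936 0.199 -3.308
endloop
endfacet
facet normal 0.689 0.593 0.416
outer loop
vertex -2.78 -0.15 -3.069
vertex -2.936 0.199 -3.308
vertex -3.78 0.345 -2.119
endloop
endfacet
facet normal 0.380 -0.402 -0.833
outer loop
vertex -2.936 0.199 -3.308
vertex -3.26 -0.205 -3.261
vertex -3.337 0.243 -3.512
endloop
endfacet
facet normal 0.125 0.992 -0.033
outer loop
vertex -2.936 0.199 -3.308
vertex -3.337 0.243 -3.512
vertex -3.78 0.345 -2.119
endloop
endfacet
facet normal 0.380 -0.401 -0.833
outer loop
vertex -3.337 0.243 -3.512
vertex -3.26 -0.205 -3.261
vertex -3.679 -0.05 -3.527
endloop
endfacet
facet normal -0.623 0.740 -0.252
outer loop
vertex -3.337 0.243 -3.512
vertex -3.679 -0.05 -3.527
vertex -3.78 0.345 -2.119
endloop
endfacet
facet normal 0.380 -0.402 -0.833
outer loop
vertex -3.679 -0.05 -3.527
vertex -3.26 -0.205 -3.261
vertex -3.706 -0.461 -3.341
endloop
endfacet
facet normal -0.996 0.029 -0.080
outer loop
vertex -3.679 -0.05 -3.527
vertex -3.706 -0.461 -3.341
vertex -3.78 0.345 -2.119
endloop
endfacet
facet normal 0.380 -0.402 -0.833
outer loop
vertex -3.706 -0.461 -3.341
vertex -3.26 -0.205 -3.261
vertex -3.397 -0.679 -3.095
endloop
endfacet
facet normal -0.711 -0.606 0.357
outer loop
vertex -3.706 -0.461 -3.341
vertex -3.397 -0.679 -3.095
vertex -3.78 0.345 -2.119
endloop
endfacet
facet normal 0.379 -0.402 -0.834
outer loop
vertex -3.397 -0.679 -3.095
vertex -3.26 -0.205 -3.261
vertex -2.985 -0.541 -2.974
endloop
endfacet
facet normal 0.017 -0.687 0.727
outer loop
vertex -3.397 -0.679 -3.095
vertex -2.985 -0.541 -2.974
vertex -3.78 0.345 -2.119
endloop
endfacet
facet normal 0.379 -0.401 -0.834
outer loop
vertex -2.985 -0.541 -2.974
vertex -3.26 -0.205 -3.261
vertex -2.78 -0.15 -3.069
endloop
endfacet
facet normal 0.640 -0.153 0.753
outer loop
vertex -2.985 -0.541 -2.974
vertex -2.78 -0.15 -3.069
vertex -3.78 0.345 -2.119
endloop
endfacet
facet normal -0.909 0.025 -0.415
outer loop
vertex -2.98 1.751 -4.41
vertex -3.227 1.408 -3.89
vertex -3.174 2.072 -3.966
endloop
endfacet
facet normal 0.572 0.763 -0.302
outer loop
vertex -2.98 1.751 -4.41
vertex -3.174 2.072 -3.966
vertex -1.873 1.372 -3.27
endloop
endfacet
facet normal -0.908 0.025 -0.417
outer loop
vertex -3.174 2.072 -3.966
vertex -3.227 1.408 -3.89
vertex -3.409 1.894 -3.465
endloop
endfacet
facet normal 0.243 0.873 0.424
outer loop
vertex -3.174 2.072 -3.966
vertex -3.409 1.894 -3.465
vertex -1.873 1.372 -3.27
endloop
endfacet
facet normal -0.909 0.024 -0.416
outer loop
vertex -3.409 1.894 -3.465
vertex -3.227 1.408 -3.89
vertex -3.506 1.35 -3.284
endloop
endfacet
facet normal -0.012 0.318 0.948
outer loop
vertex -3.409 1.894 -3.465
vertex -3.506 1.35 -3.284
vertex -1.873 1.372 -3.27
endloop
endfacet
facet normal -0.909 0.025 -0.416
outer loop
vertex -3.506 1.35 -3.284
vertex -3.227 1.408 -3.89
vertex -3.394 0.85 -3.559
endloop
endfacet
facet normal -0.001 -0.482 0.876
outer loop
vertex -3.506 1.35 -3.284
vertex -3.394 0.85 -3.559
vertex -1.873 1.372 -3.27
endloop
endfacet
facet normal -0.909 0.025 -0.417
outer loop
vertex -3.394 0.85 -3.559
vertex -3.227 1.408 -3.89
vertex -3.156 0.771 -4.083
endloop
endfacet
facet normal 0.268 -0.927 0.262
outer loop
vertex -3.394 0.85 -3.559
vertex -3.156 0.771 -4.083
vertex -1.873 1.372 -3.27
endloop
endfacet
facet normal -0.909 0.025 -0.415
outer loop
vertex -3.156 0.771 -4.083
vertex -3.227 1.408 -3.89
vertex -2.972 1.172 -4.462
endloop
endfacet
facet normal 0.592 -0.680 -0.432
outer loop
vertex -3.156 0.771 -4.083
vertex -2.972 1.172 -4.462
vertex -1.873 1.372 -3.27
endloop
endfacet
facet normal -0.909 0.025 -0.416
outer loop
vertex -2.972 1.172 -4.462
vertex -3.227 1.408 -3.89
vertex -2.98 1.751 -4.41
endloop
endfacet
facet normal 0.727 0.071 -0.683
outer loop
vertex -2.972 1.172 -4.462
vertex -2.98 1.751 -4.41
vertex -1.873 1.372 -3.27
endloop
endfacet

endsolid
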